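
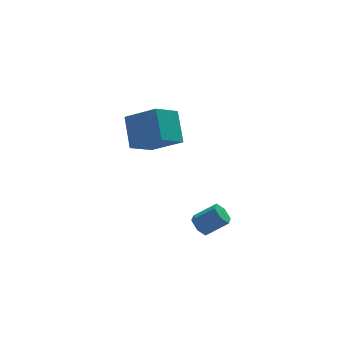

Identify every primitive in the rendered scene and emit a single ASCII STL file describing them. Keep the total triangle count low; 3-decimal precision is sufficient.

solid 
facet normal -0.632 0.554 -0.542
outer loop
vertex -2.261 0.838 0.832
vertex -2.089 2.237 2.06
vertex -0.983 1.444 -0.038
endloop
endfacet
facet normal -0.092 -0.748 -0.657
outer loop
vertex 0.249 0.363 1.02
vertex -2.261 0.838 0.832
vertex -0.983 1.444 -0.038
endloop
endfacet
facet normal -0.632 0.554 -0.542
outer loop
vertex -0.983 1.444 -0.038
vertex -2.089 2.237 2.06
vertex -0.811 2.843 1.191
endloop
endfacet
facet normal 0.770 0.365 -0.523
outer loop
vertex -0.811 2.843 1.191
vertex 0.249 0.363 1.02
vertex -0.983 1.444 -0.038
endloop
endfacet
facet normal -0.770 -0.365 0.524
outer loop
vertex -2.261 0.838 0.832
vertex -0.857 1.156 3.118
vertex -2.089 2.237 2.06
endloop
endfacet
facet normal -0.092 -0.748 -0.657
outer loop
vertex -1.029 -0.243 1.889
vertex -2.261 0.838 0.832
vertex 0.249 0.363 1.02
endloop
endfacet
facet normal -0.770 -0.365 0.524
outer loop
vertex -1.029 -0.243 1.889
vertex -0.857 1.156 3.118
vertex -2.261 0.838 0.832
endloop
endfacet
facet normal 0.092 0.748 0.657
outer loop
vertex -2.089 2.237 2.06
vertex -0.857 1.156 3.118
vertex -0.811 2.843 1.191
endloop
endfacet
facet normal 0.770 0.365 -0.524
outer loop
vertex 0.421 1.762 2.248
vertex 0.249 0.363 1.02
vertex -0.811 2.843 1.191
endloop
endfacet
facet normal 0.093 0.748 0.657
outer loop
vertex -0.811 2.843 1.191
vertex -0.857 1.156 3.118
vertex 0.421 1.762 2.248
endloop
endfacet
facet normal 0.632 -0.554 0.543
outer loop
vertex 0.421 1.762 2.248
vertex -1.029 -0.243 1.889
vertex 0.249 0.363 1.02
endloop
endfacet
facet normal 0.632 -0.554 0.542
outer loop
vertex -0.857 1.156 3.118
vertex -1.029 -0.243 1.889
vertex 0.421 1.762 2.248
endloop
endfacet
facet normal -0.761 0.211 -0.613
outer loop
vertex 1.12 -0.755 -4.934
vertex 0.703 -0.771 -4.422
vertex 0.997 -0.205 -4.592
endloop
endfacet
facet normal 0.621 0.509 -0.595
outer loop
vertex 1.12 -0.755 -4.934
vertex 0.997 -0.205 -4.592
vertex 2.193 -1.053 -4.069
endloop
endfacet
facet normal 0.621 0.509 -0.596
outer loop
vertex 2.193 -1.053 -4.069
vertex 0.997 -0.205 -4.592
vertex 2.07 -0.502 -3.727
endloop
endfacet
facet normal 0.761 -0.211 0.613
outer loop
vertex 2.193 -1.053 -4.069
vertex 2.07 -0.502 -3.727
vertex 1.777 -1.069 -3.558
endloop
endfacet
facet normal -0.761 0.211 -0.613
outer loop
vertex 0.997 -0.205 -4.592
vertex 0.703 -0.771 -4.422
vertex 0.58 -0.221 -4.08
endloop
endfacet
facet normal 0.148 0.977 0.151
outer loop
vertex 0.997 -0.205 -4.592
vertex 0.58 -0.221 -4.08
vertex 2.07 -0.502 -3.727
endloop
endfacet
facet normal 0.148 0.977 0.151
outer loop
vertex 2.07 -0.502 -3.727
vertex 0.58 -0.221 -4.08
vertex 1.653 -0.518 -3.215
endloop
endfacet
facet normal 0.761 -0.211 0.613
outer loop
vertex 2.07 -0.502 -3.727
vertex 1.653 -0.518 -3.215
vertex 1.777 -1.069 -3.558
endloop
endfacet
facet normal -0.761 0.211 -0.613
outer loop
vertex 0.58 -0.221 -4.08
vertex 0.703 -0.771 -4.422
vertex 0.287 -0.787 -3.911
endloop
endfacet
facet normal -0.473 0.468 0.747
outer loop
vertex 0.58 -0.221 -4.08
vertex 0.287 -0.787 -3.911
vertex 1.653 -0.518 -3.215
endloop
endfacet
facet normal -0.473 0.467 0.747
outer loop
vertex 1.653 -0.518 -3.215
vertex 0.287 -0.787 -3.911
vertex 1.36 -1.085 -3.046
endloop
endfacet
facet normal 0.761 -0.211 0.613
outer loop
vertex 1.653 -0.518 -3.215
vertex 1.36 -1.085 -3.046
vertex 1.777 -1.069 -3.558
endloop
endfacet
facet normal -0.761 0.211 -0.613
outer loop
vertex 0.287 -0.787 -3.911
vertex 0.703 -0.771 -4.422
vertex 0.41 -1.338 -4.253
endloop
endfacet
facet normal -0.622 -0.509 0.596
outer loop
vertex 0.287 -0.787 -3.911
vertex 0.41 -1.338 -4.253
vertex 1.36 -1.085 -3.046
endloop
endfacet
facet normal -0.621 -0.509 0.596
outer loop
vertex 1.36 -1.085 -3.046
vertex 0.41 -1.338 -4.253
vertex 1.483 -1.635 -3.388
endloop
endfacet
facet normal 0.761 -0.211 0.613
outer loop
vertex 1.36 -1.085 -3.046
vertex 1.483 -1.635 -3.388
vertex 1.777 -1.069 -3.558
endloop
endfacet
facet normal -0.761 0.211 -0.613
outer loop
vertex 0.41 -1.338 -4.253
vertex 0.703 -0.771 -4.422
vertex 0.827 -1.322 -4.765
endloop
endfacet
facet normal -0.148 -0.977 -0.151
outer loop
vertex 0.41 -1.338 -4.253
vertex 0.827 -1.322 -4.765
vertex 1.483 -1.635 -3.388
endloop
endfacet
facet normal -0.148 -0.977 -0.151
outer loop
vertex 1.483 -1.635 -3.388
vertex 0.827 -1.322 -4.765
vertex 1.9 -1.619 -3.9
endloop
endfacet
facet normal 0.761 -0.211 0.613
outer loop
vertex 1.483 -1.635 -3.388
vertex 1.9 -1.619 -3.9
vertex 1.777 -1.069 -3.558
endloop
endfacet
facet normal -0.761 0.211 -0.613
outer loop
vertex 0.827 -1.322 -4.765
vertex 0.703 -0.771 -4.422
vertex 1.12 -0.755 -4.934
endloop
endfacet
facet normal 0.473 -0.467 -0.747
outer loop
vertex 0.827 -1.322 -4.765
vertex 1.12 -0.755 -4.934
vertex 1.9 -1.619 -3.9
endloop
endfacet
facet normal 0.472 -0.468 -0.747
outer loop
vertex 1.9 -1.619 -3.9
vertex 1.12 -0.755 -4.934
vertex 2.193 -1.053 -4.069
endloop
endfacet
facet normal 0.761 -0.211 0.613
outer loop
vertex 1.9 -1.619 -3.9
vertex 2.193 -1.053 -4.069
vertex 1.777 -1.069 -3.558
endloop
endfacet

endsolid


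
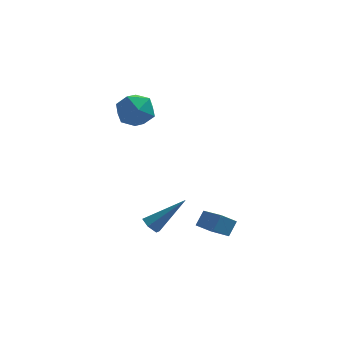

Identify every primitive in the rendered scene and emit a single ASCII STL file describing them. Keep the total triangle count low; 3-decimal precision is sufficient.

solid 
facet normal -0.785 -0.152 0.601
outer loop
vertex 0.067 -0.349 -2.725
vertex -0.643 0.926 -3.329
vertex -0.3 -0.839 -3.328
endloop
endfacet
facet normal 0.450 -0.807 0.382
outer loop
vertex 0.383 -0.706 -3.851
vertex 0.067 -0.349 -2.725
vertex -0.3 -0.839 -3.328
endloop
endfacet
facet normal -0.785 -0.152 0.600
outer loop
vertex -0.3 -0.839 -3.328
vertex -0.643 0.926 -3.329
vertex -1.01 0.436 -3.933
endloop
endfacet
facet normal -0.426 -0.571 -0.702
outer loop
vertex -1.01 0.436 -3.933
vertex 0.383 -0.706 -3.851
vertex -0.3 -0.839 -3.328
endloop
endfacet
facet normal 0.427 0.570 0.702
outer loop
vertex 0.067 -0.349 -2.725
vertex 0.04 1.059 -3.852
vertex -0.643 0.926 -3.329
endloop
endfacet
facet normal 0.449 -0.808 0.382
outer loop
vertex 0.75 -0.216 -3.247
vertex 0.067 -0.349 -2.725
vertex 0.383 -0.706 -3.851
endloop
endfacet
facet normal 0.426 0.570 0.702
outer loop
vertex 0.75 -0.216 -3.247
vertex 0.04 1.059 -3.852
vertex 0.067 -0.349 -2.725
endloop
endfacet
facet normal -0.450 0.807 -0.382
outer loop
vertex -0.643 0.926 -3.329
vertex 0.04 1.059 -3.852
vertex -1.01 0.436 -3.933
endloop
endfacet
facet normal -0.426 -0.570 -0.703
outer loop
vertex -0.327 0.569 -4.455
vertex 0.383 -0.706 -3.851
vertex -1.01 0.436 -3.933
endloop
endfacet
facet normal -0.449 0.807 -0.382
outer loop
vertex -1.01 0.436 -3.933
vertex 0.04 1.059 -3.852
vertex -0.327 0.569 -4.455
endloop
endfacet
facet normal 0.785 0.153 -0.601
outer loop
vertex -0.327 0.569 -4.455
vertex 0.75 -0.216 -3.247
vertex 0.383 -0.706 -3.851
endloop
endfacet
facet normal 0.785 0.152 -0.601
outer loop
vertex 0.04 1.059 -3.852
vertex 0.75 -0.216 -3.247
vertex -0.327 0.569 -4.455
endloop
endfacet
facet normal -0.508 0.559 0.655
outer loop
vertex -3.557 3.769 2.516
vertex -4.434 3.39 2.159
vertex -3.954 2.925 2.929
endloop
endfacet
facet normal 0.134 0.384 0.914
outer loop
vertex -3.557 3.769 2.516
vertex -3.954 2.925 2.929
vertex -2.95 2.985 2.757
endloop
endfacet
facet normal 0.628 0.628 0.461
outer loop
vertex -3.557 3.769 2.516
vertex -2.95 2.985 2.757
vertex -2.81 3.488 1.881
endloop
endfacet
facet normal 0.292 0.953 -0.079
outer loop
vertex -3.557 3.769 2.516
vertex -2.81 3.488 1.881
vertex -3.727 3.738 1.511
endloop
endfacet
facet normal -0.410 0.911 0.041
outer loop
vertex -3.557 3.769 2.516
vertex -3.727 3.738 1.511
vertex -4.434 3.39 2.159
endloop
endfacet
facet normal 0.179 -0.328 0.928
outer loop
vertex -2.95 2.985 2.757
vertex -3.954 2.925 2.929
vertex -3.453 2.122 2.549
endloop
endfacet
facet normal -0.860 -0.044 0.509
outer loop
vertex -3.954 2.925 2.929
vertex -4.434 3.39 2.159
vertex -4.37 2.372 2.179
endloop
endfacet
facet normal -0.701 0.525 -0.483
outer loop
vertex -4.434 3.39 2.159
vertex -3.727 3.738 1.511
vertex -4.23 2.875 1.303
endloop
endfacet
facet normal 0.435 0.592 -0.678
outer loop
vertex -3.727 3.738 1.511
vertex -2.81 3.488 1.881
vertex -3.226 2.935 1.131
endloop
endfacet
facet normal 0.979 0.065 0.194
outer loop
vertex -2.81 3.488 1.881
vertex -2.95 2.985 2.757
vertex -2.746 2.47 1.901
endloop
endfacet
facet normal -0.292 -0.953 0.079
outer loop
vertex -3.623 2.091 1.544
vertex -3.453 2.122 2.549
vertex -4.37 2.372 2.179
endloop
endfacet
facet normal -0.628 -0.628 -0.461
outer loop
vertex -3.623 2.091 1.544
vertex -4.37 2.372 2.179
vertex -4.23 2.875 1.303
endloop
endfacet
facet normal -0.134 -0.384 -0.914
outer loop
vertex -3.623 2.091 1.544
vertex -4.23 2.875 1.303
vertex -3.226 2.935 1.131
endloop
endfacet
facet normal 0.508 -0.559 -0.655
outer loop
vertex -3.623 2.091 1.544
vertex -3.226 2.935 1.131
vertex -2.746 2.47 1.901
endloop
endfacet
facet normal 0.410 -0.911 -0.041
outer loop
vertex -3.623 2.091 1.544
vertex -2.746 2.47 1.901
vertex -3.453 2.122 2.549
endloop
endfacet
facet normal -0.435 -0.592 0.678
outer loop
vertex -4.37 2.372 2.179
vertex -3.453 2.122 2.549
vertex -3.954 2.925 2.929
endloop
endfacet
facet normal -0.979 -0.065 -0.194
outer loop
vertex -4.23 2.875 1.303
vertex -4.37 2.372 2.179
vertex -4.434 3.39 2.159
endloop
endfacet
facet normal -0.179 0.328 -0.928
outer loop
vertex -3.226 2.935 1.131
vertex -4.23 2.875 1.303
vertex -3.727 3.738 1.511
endloop
endfacet
facet normal 0.860 0.044 -0.509
outer loop
vertex -2.746 2.47 1.901
vertex -3.226 2.935 1.131
vertex -2.81 3.488 1.881
endloop
endfacet
facet normal 0.701 -0.525 0.483
outer loop
vertex -3.453 2.122 2.549
vertex -2.746 2.47 1.901
vertex -2.95 2.985 2.757
endloop
endfacet
facet normal -0.728 -0.135 -0.673
outer loop
vertex -2.612 0.341 -4.212
vertex -2.987 0.359 -3.81
vertex -2.836 0.822 -4.066
endloop
endfacet
facet normal 0.699 0.485 -0.525
outer loop
vertex -2.612 0.341 -4.212
vertex -2.836 0.822 -4.066
vertex -1.453 0.641 -2.39
endloop
endfacet
facet normal -0.727 -0.135 -0.673
outer loop
vertex -2.836 0.822 -4.066
vertex -2.987 0.359 -3.81
vertex -3.211 0.839 -3.664
endloop
endfacet
facet normal 0.085 0.996 0.037
outer loop
vertex -2.836 0.822 -4.066
vertex -3.211 0.839 -3.664
vertex -1.453 0.641 -2.39
endloop
endfacet
facet normal -0.727 -0.134 -0.674
outer loop
vertex -3.211 0.839 -3.664
vertex -2.987 0.359 -3.81
vertex -3.362 0.376 -3.409
endloop
endfacet
facet normal -0.454 0.539 0.710
outer loop
vertex -3.211 0.839 -3.664
vertex -3.362 0.376 -3.409
vertex -1.453 0.641 -2.39
endloop
endfacet
facet normal -0.727 -0.134 -0.674
outer loop
vertex -3.362 0.376 -3.409
vertex -2.987 0.359 -3.81
vertex -3.138 -0.104 -3.555
endloop
endfacet
facet normal -0.379 -0.427 0.821
outer loop
vertex -3.362 0.376 -3.409
vertex -3.138 -0.104 -3.555
vertex -1.453 0.641 -2.39
endloop
endfacet
facet normal -0.728 -0.133 -0.673
outer loop
vertex -3.138 -0.104 -3.555
vertex -2.987 0.359 -3.81
vertex -2.763 -0.122 -3.957
endloop
endfacet
facet normal 0.234 -0.937 0.260
outer loop
vertex -3.138 -0.104 -3.555
vertex -2.763 -0.122 -3.957
vertex -1.453 0.641 -2.39
endloop
endfacet
facet normal -0.728 -0.133 -0.673
outer loop
vertex -2.763 -0.122 -3.957
vertex -2.987 0.359 -3.81
vertex -2.612 0.341 -4.212
endloop
endfacet
facet normal 0.774 -0.480 -0.413
outer loop
vertex -2.763 -0.122 -3.957
vertex -2.612 0.341 -4.212
vertex -1.453 0.641 -2.39
endloop
endfacet

endsolid


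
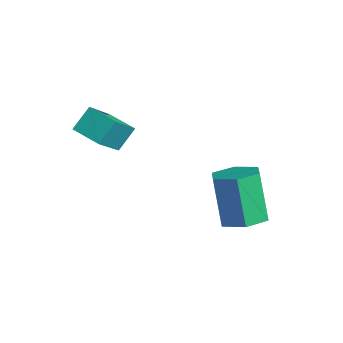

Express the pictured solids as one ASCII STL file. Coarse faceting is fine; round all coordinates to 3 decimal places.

solid 
facet normal -0.966 -0.210 0.148
outer loop
vertex -2.761 -0.881 1.987
vertex -3.292 0.428 0.379
vertex -2.687 -1.72 1.279
endloop
endfacet
facet normal 0.248 -0.612 0.751
outer loop
vertex -1.528 -1.468 1.101
vertex -2.761 -0.881 1.987
vertex -2.687 -1.72 1.279
endloop
endfacet
facet normal -0.966 -0.210 0.149
outer loop
vertex -2.687 -1.72 1.279
vertex -3.292 0.428 0.379
vertex -3.219 -0.411 -0.329
endloop
endfacet
facet normal 0.067 -0.763 -0.643
outer loop
vertex -3.219 -0.411 -0.329
vertex -1.528 -1.468 1.101
vertex -2.687 -1.72 1.279
endloop
endfacet
facet normal -0.067 0.763 0.643
outer loop
vertex -2.761 -0.881 1.987
vertex -2.133 0.68 0.201
vertex -3.292 0.428 0.379
endloop
endfacet
facet normal 0.248 -0.612 0.751
outer loop
vertex -1.601 -0.629 1.809
vertex -2.761 -0.881 1.987
vertex -1.528 -1.468 1.101
endloop
endfacet
facet normal -0.067 0.763 0.643
outer loop
vertex -1.601 -0.629 1.809
vertex -2.133 0.68 0.201
vertex -2.761 -0.881 1.987
endloop
endfacet
facet normal -0.248 0.612 -0.751
outer loop
vertex -3.292 0.428 0.379
vertex -2.133 0.68 0.201
vertex -3.219 -0.411 -0.329
endloop
endfacet
facet normal 0.067 -0.763 -0.643
outer loop
vertex -2.059 -0.159 -0.507
vertex -1.528 -1.468 1.101
vertex -3.219 -0.411 -0.329
endloop
endfacet
facet normal -0.248 0.612 -0.751
outer loop
vertex -3.219 -0.411 -0.329
vertex -2.133 0.68 0.201
vertex -2.059 -0.159 -0.507
endloop
endfacet
facet normal 0.966 0.209 -0.149
outer loop
vertex -2.059 -0.159 -0.507
vertex -1.601 -0.629 1.809
vertex -1.528 -1.468 1.101
endloop
endfacet
facet normal 0.966 0.210 -0.148
outer loop
vertex -2.133 0.68 0.201
vertex -1.601 -0.629 1.809
vertex -2.059 -0.159 -0.507
endloop
endfacet
facet normal 0.463 -0.200 -0.863
outer loop
vertex 2.572 1.86 -2.907
vertex 1.917 2.41 -3.386
vertex 2.738 2.817 -3.04
endloop
endfacet
facet normal 0.870 -0.083 0.487
outer loop
vertex 2.572 1.86 -2.907
vertex 2.738 2.817 -3.04
vertex 1.598 2.281 -1.094
endloop
endfacet
facet normal 0.870 -0.083 0.487
outer loop
vertex 1.598 2.281 -1.094
vertex 2.738 2.817 -3.04
vertex 1.764 3.238 -1.227
endloop
endfacet
facet normal -0.464 0.200 0.863
outer loop
vertex 1.598 2.281 -1.094
vertex 1.764 3.238 -1.227
vertex 0.943 2.83 -1.574
endloop
endfacet
facet normal 0.463 -0.201 -0.863
outer loop
vertex 2.738 2.817 -3.04
vertex 1.917 2.41 -3.386
vertex 2.083 3.366 -3.519
endloop
endfacet
facet normal 0.582 0.804 0.126
outer loop
vertex 2.738 2.817 -3.04
vertex 2.083 3.366 -3.519
vertex 1.764 3.238 -1.227
endloop
endfacet
facet normal 0.582 0.803 0.126
outer loop
vertex 1.764 3.238 -1.227
vertex 2.083 3.366 -3.519
vertex 1.11 3.787 -1.706
endloop
endfacet
facet normal -0.464 0.200 0.863
outer loop
vertex 1.764 3.238 -1.227
vertex 1.11 3.787 -1.706
vertex 0.943 2.83 -1.574
endloop
endfacet
facet normal 0.464 -0.201 -0.863
outer loop
vertex 2.083 3.366 -3.519
vertex 1.917 2.41 -3.386
vertex 1.262 2.959 -3.866
endloop
endfacet
facet normal -0.288 0.887 -0.360
outer loop
vertex 2.083 3.366 -3.519
vertex 1.262 2.959 -3.866
vertex 1.11 3.787 -1.706
endloop
endfacet
facet normal -0.287 0.887 -0.360
outer loop
vertex 1.11 3.787 -1.706
vertex 1.262 2.959 -3.866
vertex 0.288 3.38 -2.053
endloop
endfacet
facet normal -0.463 0.200 0.863
outer loop
vertex 1.11 3.787 -1.706
vertex 0.288 3.38 -2.053
vertex 0.943 2.83 -1.574
endloop
endfacet
facet normal 0.464 -0.200 -0.863
outer loop
vertex 1.262 2.959 -3.866
vertex 1.917 2.41 -3.386
vertex 1.096 2.002 -3.733
endloop
endfacet
facet normal -0.870 0.083 -0.487
outer loop
vertex 1.262 2.959 -3.866
vertex 1.096 2.002 -3.733
vertex 0.288 3.38 -2.053
endloop
endfacet
facet normal -0.870 0.083 -0.487
outer loop
vertex 0.288 3.38 -2.053
vertex 1.096 2.002 -3.733
vertex 0.122 2.423 -1.92
endloop
endfacet
facet normal -0.463 0.200 0.863
outer loop
vertex 0.288 3.38 -2.053
vertex 0.122 2.423 -1.92
vertex 0.943 2.83 -1.574
endloop
endfacet
facet normal 0.464 -0.200 -0.863
outer loop
vertex 1.096 2.002 -3.733
vertex 1.917 2.41 -3.386
vertex 1.75 1.453 -3.254
endloop
endfacet
facet normal -0.582 -0.803 -0.126
outer loop
vertex 1.096 2.002 -3.733
vertex 1.75 1.453 -3.254
vertex 0.122 2.423 -1.92
endloop
endfacet
facet normal -0.582 -0.804 -0.126
outer loop
vertex 0.122 2.423 -1.92
vertex 1.75 1.453 -3.254
vertex 0.777 1.874 -1.441
endloop
endfacet
facet normal -0.463 0.201 0.863
outer loop
vertex 0.122 2.423 -1.92
vertex 0.777 1.874 -1.441
vertex 0.943 2.83 -1.574
endloop
endfacet
facet normal 0.463 -0.200 -0.863
outer loop
vertex 1.75 1.453 -3.254
vertex 1.917 2.41 -3.386
vertex 2.572 1.86 -2.907
endloop
endfacet
facet normal 0.287 -0.887 0.360
outer loop
vertex 1.75 1.453 -3.254
vertex 2.572 1.86 -2.907
vertex 0.777 1.874 -1.441
endloop
endfacet
facet normal 0.288 -0.887 0.361
outer loop
vertex 0.777 1.874 -1.441
vertex 2.572 1.86 -2.907
vertex 1.598 2.281 -1.094
endloop
endfacet
facet normal -0.464 0.201 0.863
outer loop
vertex 0.777 1.874 -1.441
vertex 1.598 2.281 -1.094
vertex 0.943 2.83 -1.574
endloop
endfacet

endsolid


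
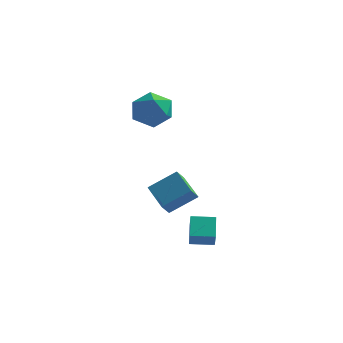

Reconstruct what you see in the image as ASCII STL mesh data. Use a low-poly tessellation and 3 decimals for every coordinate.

solid 
facet normal -0.672 0.627 0.395
outer loop
vertex -0.422 -0.892 -0.322
vertex -0.257 -0.339 -0.919
vertex -1.706 -1.62 -1.352
endloop
endfacet
facet normal -0.200 -0.665 0.719
outer loop
vertex -0.463 -2.781 -2.081
vertex -0.422 -0.892 -0.322
vertex -1.706 -1.62 -1.352
endloop
endfacet
facet normal -0.672 0.627 0.394
outer loop
vertex -1.706 -1.62 -1.352
vertex -0.257 -0.339 -0.919
vertex -1.541 -1.068 -1.949
endloop
endfacet
facet normal -0.714 -0.405 -0.572
outer loop
vertex -1.541 -1.068 -1.949
vertex -0.463 -2.781 -2.081
vertex -1.706 -1.62 -1.352
endloop
endfacet
facet normal 0.713 0.405 0.572
outer loop
vertex -0.422 -0.892 -0.322
vertex 0.986 -1.5 -1.648
vertex -0.257 -0.339 -0.919
endloop
endfacet
facet normal -0.199 -0.666 0.719
outer loop
vertex 0.821 -2.052 -1.051
vertex -0.422 -0.892 -0.322
vertex -0.463 -2.781 -2.081
endloop
endfacet
facet normal 0.713 0.405 0.572
outer loop
vertex 0.821 -2.052 -1.051
vertex 0.986 -1.5 -1.648
vertex -0.422 -0.892 -0.322
endloop
endfacet
facet normal 0.199 0.665 -0.719
outer loop
vertex -0.257 -0.339 -0.919
vertex 0.986 -1.5 -1.648
vertex -1.541 -1.068 -1.949
endloop
endfacet
facet normal -0.713 -0.405 -0.572
outer loop
vertex -0.298 -2.228 -2.678
vertex -0.463 -2.781 -2.081
vertex -1.541 -1.068 -1.949
endloop
endfacet
facet normal 0.199 0.666 -0.719
outer loop
vertex -1.541 -1.068 -1.949
vertex 0.986 -1.5 -1.648
vertex -0.298 -2.228 -2.678
endloop
endfacet
facet normal 0.672 -0.626 -0.395
outer loop
vertex -0.298 -2.228 -2.678
vertex 0.821 -2.052 -1.051
vertex -0.463 -2.781 -2.081
endloop
endfacet
facet normal 0.672 -0.627 -0.394
outer loop
vertex 0.986 -1.5 -1.648
vertex 0.821 -2.052 -1.051
vertex -0.298 -2.228 -2.678
endloop
endfacet
facet normal -0.458 0.761 0.460
outer loop
vertex -3.732 1.847 3.094
vertex -2.953 1.728 4.066
vertex -2.654 2.483 3.115
endloop
endfacet
facet normal -0.489 0.836 -0.248
outer loop
vertex -3.732 1.847 3.094
vertex -2.654 2.483 3.115
vertex -3.041 1.942 2.055
endloop
endfacet
facet normal -0.815 0.261 -0.518
outer loop
vertex -3.732 1.847 3.094
vertex -3.041 1.942 2.055
vertex -3.579 0.852 2.352
endloop
endfacet
facet normal -0.985 -0.170 0.025
outer loop
vertex -3.732 1.847 3.094
vertex -3.579 0.852 2.352
vertex -3.524 0.719 3.595
endloop
endfacet
facet normal -0.764 0.139 0.630
outer loop
vertex -3.732 1.847 3.094
vertex -3.524 0.719 3.595
vertex -2.953 1.728 4.066
endloop
endfacet
facet normal 0.179 0.848 -0.498
outer loop
vertex -3.041 1.942 2.055
vertex -2.654 2.483 3.115
vertex -1.836 1.881 2.385
endloop
endfacet
facet normal 0.230 0.726 0.648
outer loop
vertex -2.654 2.483 3.115
vertex -2.953 1.728 4.066
vertex -1.781 1.748 3.628
endloop
endfacet
facet normal -0.267 -0.280 0.922
outer loop
vertex -2.953 1.728 4.066
vertex -3.524 0.719 3.595
vertex -2.319 0.658 3.925
endloop
endfacet
facet normal -0.624 -0.780 -0.056
outer loop
vertex -3.524 0.719 3.595
vertex -3.579 0.852 2.352
vertex -2.706 0.117 2.865
endloop
endfacet
facet normal -0.348 -0.083 -0.934
outer loop
vertex -3.579 0.852 2.352
vertex -3.041 1.942 2.055
vertex -2.407 0.872 1.914
endloop
endfacet
facet normal 0.985 0.170 -0.025
outer loop
vertex -1.628 0.753 2.886
vertex -1.836 1.881 2.385
vertex -1.781 1.748 3.628
endloop
endfacet
facet normal 0.815 -0.261 0.518
outer loop
vertex -1.628 0.753 2.886
vertex -1.781 1.748 3.628
vertex -2.319 0.658 3.925
endloop
endfacet
facet normal 0.489 -0.836 0.248
outer loop
vertex -1.628 0.753 2.886
vertex -2.319 0.658 3.925
vertex -2.706 0.117 2.865
endloop
endfacet
facet normal 0.458 -0.761 -0.460
outer loop
vertex -1.628 0.753 2.886
vertex -2.706 0.117 2.865
vertex -2.407 0.872 1.914
endloop
endfacet
facet normal 0.764 -0.139 -0.630
outer loop
vertex -1.628 0.753 2.886
vertex -2.407 0.872 1.914
vertex -1.836 1.881 2.385
endloop
endfacet
facet normal 0.624 0.780 0.056
outer loop
vertex -1.781 1.748 3.628
vertex -1.836 1.881 2.385
vertex -2.654 2.483 3.115
endloop
endfacet
facet normal 0.348 0.083 0.934
outer loop
vertex -2.319 0.658 3.925
vertex -1.781 1.748 3.628
vertex -2.953 1.728 4.066
endloop
endfacet
facet normal -0.179 -0.848 0.498
outer loop
vertex -2.706 0.117 2.865
vertex -2.319 0.658 3.925
vertex -3.524 0.719 3.595
endloop
endfacet
facet normal -0.230 -0.726 -0.648
outer loop
vertex -2.407 0.872 1.914
vertex -2.706 0.117 2.865
vertex -3.579 0.852 2.352
endloop
endfacet
facet normal 0.267 0.280 -0.922
outer loop
vertex -1.836 1.881 2.385
vertex -2.407 0.872 1.914
vertex -3.041 1.942 2.055
endloop
endfacet
facet normal -0.928 -0.370 0.043
outer loop
vertex 1.286 -3.414 -3.555
vertex 0.881 -2.298 -2.706
vertex 1.041 -2.892 -4.359
endloop
endfacet
facet normal 0.278 -0.765 -0.581
outer loop
vertex 2.219 -2.422 -4.414
vertex 1.286 -3.414 -3.555
vertex 1.041 -2.892 -4.359
endloop
endfacet
facet normal -0.928 -0.370 0.043
outer loop
vertex 1.041 -2.892 -4.359
vertex 0.881 -2.298 -2.706
vertex 0.635 -1.775 -3.511
endloop
endfacet
facet normal -0.248 0.527 -0.813
outer loop
vertex 0.635 -1.775 -3.511
vertex 2.219 -2.422 -4.414
vertex 1.041 -2.892 -4.359
endloop
endfacet
facet normal 0.248 -0.528 0.812
outer loop
vertex 1.286 -3.414 -3.555
vertex 2.059 -1.828 -2.761
vertex 0.881 -2.298 -2.706
endloop
endfacet
facet normal 0.278 -0.765 -0.582
outer loop
vertex 2.465 -2.945 -3.609
vertex 1.286 -3.414 -3.555
vertex 2.219 -2.422 -4.414
endloop
endfacet
facet normal 0.247 -0.527 0.813
outer loop
vertex 2.465 -2.945 -3.609
vertex 2.059 -1.828 -2.761
vertex 1.286 -3.414 -3.555
endloop
endfacet
facet normal -0.278 0.765 0.582
outer loop
vertex 0.881 -2.298 -2.706
vertex 2.059 -1.828 -2.761
vertex 0.635 -1.775 -3.511
endloop
endfacet
facet normal -0.247 0.528 -0.812
outer loop
vertex 1.814 -1.306 -3.565
vertex 2.219 -2.422 -4.414
vertex 0.635 -1.775 -3.511
endloop
endfacet
facet normal -0.278 0.765 0.581
outer loop
vertex 0.635 -1.775 -3.511
vertex 2.059 -1.828 -2.761
vertex 1.814 -1.306 -3.565
endloop
endfacet
facet normal 0.928 0.370 -0.043
outer loop
vertex 1.814 -1.306 -3.565
vertex 2.465 -2.945 -3.609
vertex 2.219 -2.422 -4.414
endloop
endfacet
facet normal 0.928 0.370 -0.043
outer loop
vertex 2.059 -1.828 -2.761
vertex 2.465 -2.945 -3.609
vertex 1.814 -1.306 -3.565
endloop
endfacet

endsolid


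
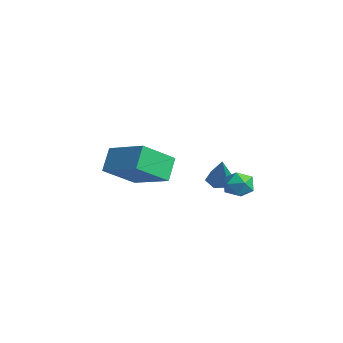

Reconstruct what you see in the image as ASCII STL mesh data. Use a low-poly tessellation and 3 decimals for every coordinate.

solid 
facet normal -0.785 0.608 -0.122
outer loop
vertex -1.636 3.742 -3.766
vertex -2.11 3.108 -3.874
vertex -1.997 3.401 -3.14
endloop
endfacet
facet normal -0.302 0.899 0.316
outer loop
vertex -1.636 3.742 -3.766
vertex -1.997 3.401 -3.14
vertex -1.235 3.637 -3.083
endloop
endfacet
facet normal 0.316 0.948 -0.040
outer loop
vertex -1.636 3.742 -3.766
vertex -1.235 3.637 -3.083
vertex -0.878 3.489 -3.782
endloop
endfacet
facet normal 0.214 0.686 -0.695
outer loop
vertex -1.636 3.742 -3.766
vertex -0.878 3.489 -3.782
vertex -1.418 3.162 -4.271
endloop
endfacet
facet normal -0.465 0.475 -0.747
outer loop
vertex -1.636 3.742 -3.766
vertex -1.418 3.162 -4.271
vertex -2.11 3.108 -3.874
endloop
endfacet
facet normal -0.206 0.456 0.866
outer loop
vertex -1.235 3.637 -3.083
vertex -1.997 3.401 -3.14
vertex -1.462 2.938 -2.769
endloop
endfacet
facet normal -0.987 -0.017 0.159
outer loop
vertex -1.997 3.401 -3.14
vertex -2.11 3.108 -3.874
vertex -2.002 2.611 -3.258
endloop
endfacet
facet normal -0.471 -0.230 -0.852
outer loop
vertex -2.11 3.108 -3.874
vertex -1.418 3.162 -4.271
vertex -1.645 2.463 -3.957
endloop
endfacet
facet normal 0.629 0.111 -0.769
outer loop
vertex -1.418 3.162 -4.271
vertex -0.878 3.489 -3.782
vertex -0.883 2.699 -3.9
endloop
endfacet
facet normal 0.793 0.534 0.292
outer loop
vertex -0.878 3.489 -3.782
vertex -1.235 3.637 -3.083
vertex -0.77 2.992 -3.166
endloop
endfacet
facet normal -0.214 -0.686 0.695
outer loop
vertex -1.244 2.358 -3.274
vertex -1.462 2.938 -2.769
vertex -2.002 2.611 -3.258
endloop
endfacet
facet normal -0.316 -0.948 0.040
outer loop
vertex -1.244 2.358 -3.274
vertex -2.002 2.611 -3.258
vertex -1.645 2.463 -3.957
endloop
endfacet
facet normal 0.302 -0.899 -0.316
outer loop
vertex -1.244 2.358 -3.274
vertex -1.645 2.463 -3.957
vertex -0.883 2.699 -3.9
endloop
endfacet
facet normal 0.785 -0.608 0.122
outer loop
vertex -1.244 2.358 -3.274
vertex -0.883 2.699 -3.9
vertex -0.77 2.992 -3.166
endloop
endfacet
facet normal 0.465 -0.475 0.747
outer loop
vertex -1.244 2.358 -3.274
vertex -0.77 2.992 -3.166
vertex -1.462 2.938 -2.769
endloop
endfacet
facet normal -0.629 -0.111 0.769
outer loop
vertex -2.002 2.611 -3.258
vertex -1.462 2.938 -2.769
vertex -1.997 3.401 -3.14
endloop
endfacet
facet normal -0.793 -0.534 -0.292
outer loop
vertex -1.645 2.463 -3.957
vertex -2.002 2.611 -3.258
vertex -2.11 3.108 -3.874
endloop
endfacet
facet normal 0.206 -0.456 -0.866
outer loop
vertex -0.883 2.699 -3.9
vertex -1.645 2.463 -3.957
vertex -1.418 3.162 -4.271
endloop
endfacet
facet normal 0.987 0.017 -0.159
outer loop
vertex -0.77 2.992 -3.166
vertex -0.883 2.699 -3.9
vertex -0.878 3.489 -3.782
endloop
endfacet
facet normal 0.471 0.230 0.852
outer loop
vertex -1.462 2.938 -2.769
vertex -0.77 2.992 -3.166
vertex -1.235 3.637 -3.083
endloop
endfacet
facet normal -0.477 0.193 -0.857
outer loop
vertex -2.799 3.307 -4.296
vertex -3.384 3.162 -4.003
vertex -3.15 3.79 -3.992
endloop
endfacet
facet normal 0.819 0.573 0.036
outer loop
vertex -2.799 3.307 -4.296
vertex -3.15 3.79 -3.992
vertex -2.536 2.818 -2.477
endloop
endfacet
facet normal -0.477 0.193 -0.857
outer loop
vertex -3.15 3.79 -3.992
vertex -3.384 3.162 -4.003
vertex -3.735 3.645 -3.699
endloop
endfacet
facet normal 0.052 0.850 0.524
outer loop
vertex -3.15 3.79 -3.992
vertex -3.735 3.645 -3.699
vertex -2.536 2.818 -2.477
endloop
endfacet
facet normal -0.476 0.194 -0.858
outer loop
vertex -3.735 3.645 -3.699
vertex -3.384 3.162 -4.003
vertex -3.969 3.018 -3.711
endloop
endfacet
facet normal -0.619 0.217 0.755
outer loop
vertex -3.735 3.645 -3.699
vertex -3.969 3.018 -3.711
vertex -2.536 2.818 -2.477
endloop
endfacet
facet normal -0.476 0.195 -0.858
outer loop
vertex -3.969 3.018 -3.711
vertex -3.384 3.162 -4.003
vertex -3.619 2.535 -4.015
endloop
endfacet
facet normal -0.524 -0.692 0.496
outer loop
vertex -3.969 3.018 -3.711
vertex -3.619 2.535 -4.015
vertex -2.536 2.818 -2.477
endloop
endfacet
facet normal -0.475 0.195 -0.858
outer loop
vertex -3.619 2.535 -4.015
vertex -3.384 3.162 -4.003
vertex -3.033 2.679 -4.307
endloop
endfacet
facet normal 0.242 -0.970 0.008
outer loop
vertex -3.619 2.535 -4.015
vertex -3.033 2.679 -4.307
vertex -2.536 2.818 -2.477
endloop
endfacet
facet normal -0.477 0.193 -0.857
outer loop
vertex -3.033 2.679 -4.307
vertex -3.384 3.162 -4.003
vertex -2.799 3.307 -4.296
endloop
endfacet
facet normal 0.915 -0.337 -0.223
outer loop
vertex -3.033 2.679 -4.307
vertex -2.799 3.307 -4.296
vertex -2.536 2.818 -2.477
endloop
endfacet
facet normal -0.459 0.472 0.753
outer loop
vertex -2.153 -2.871 -0.433
vertex -0.279 -2.18 0.278
vertex -2.322 -1.282 -1.532
endloop
endfacet
facet normal -0.884 -0.326 -0.335
outer loop
vertex -1.721 -1.9 -2.518
vertex -2.153 -2.871 -0.433
vertex -2.322 -1.282 -1.532
endloop
endfacet
facet normal -0.459 0.472 0.753
outer loop
vertex -2.322 -1.282 -1.532
vertex -0.279 -2.18 0.278
vertex -0.448 -0.591 -0.822
endloop
endfacet
facet normal -0.087 0.819 -0.567
outer loop
vertex -0.448 -0.591 -0.822
vertex -1.721 -1.9 -2.518
vertex -2.322 -1.282 -1.532
endloop
endfacet
facet normal 0.087 -0.819 0.567
outer loop
vertex -2.153 -2.871 -0.433
vertex 0.322 -2.798 -0.708
vertex -0.279 -2.18 0.278
endloop
endfacet
facet normal -0.884 -0.326 -0.335
outer loop
vertex -1.552 -3.489 -1.418
vertex -2.153 -2.871 -0.433
vertex -1.721 -1.9 -2.518
endloop
endfacet
facet normal 0.087 -0.819 0.567
outer loop
vertex -1.552 -3.489 -1.418
vertex 0.322 -2.798 -0.708
vertex -2.153 -2.871 -0.433
endloop
endfacet
facet normal 0.884 0.326 0.335
outer loop
vertex -0.279 -2.18 0.278
vertex 0.322 -2.798 -0.708
vertex -0.448 -0.591 -0.822
endloop
endfacet
facet normal -0.087 0.819 -0.567
outer loop
vertex 0.153 -1.209 -1.807
vertex -1.721 -1.9 -2.518
vertex -0.448 -0.591 -0.822
endloop
endfacet
facet normal 0.884 0.326 0.335
outer loop
vertex -0.448 -0.591 -0.822
vertex 0.322 -2.798 -0.708
vertex 0.153 -1.209 -1.807
endloop
endfacet
facet normal 0.459 -0.472 -0.752
outer loop
vertex 0.153 -1.209 -1.807
vertex -1.552 -3.489 -1.418
vertex -1.721 -1.9 -2.518
endloop
endfacet
facet normal 0.459 -0.472 -0.753
outer loop
vertex 0.322 -2.798 -0.708
vertex -1.552 -3.489 -1.418
vertex 0.153 -1.209 -1.807
endloop
endfacet

endsolid


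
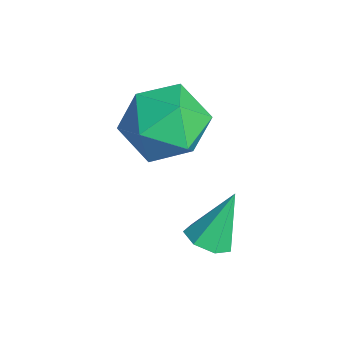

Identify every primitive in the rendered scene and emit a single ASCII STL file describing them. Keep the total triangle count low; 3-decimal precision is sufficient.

solid 
facet normal 0.161 -0.481 -0.862
outer loop
vertex -0.639 1.995 -4.318
vertex -0.932 2.427 -4.614
vertex -0.347 2.392 -4.485
endloop
endfacet
facet normal 0.707 -0.240 0.666
outer loop
vertex -0.639 1.995 -4.318
vertex -0.347 2.392 -4.485
vertex -1.168 3.133 -3.346
endloop
endfacet
facet normal 0.161 -0.480 -0.862
outer loop
vertex -0.347 2.392 -4.485
vertex -0.932 2.427 -4.614
vertex -0.495 2.816 -4.749
endloop
endfacet
facet normal 0.832 0.472 0.292
outer loop
vertex -0.347 2.392 -4.485
vertex -0.495 2.816 -4.749
vertex -1.168 3.133 -3.346
endloop
endfacet
facet normal 0.161 -0.480 -0.862
outer loop
vertex -0.495 2.816 -4.749
vertex -0.932 2.427 -4.614
vertex -0.972 2.947 -4.911
endloop
endfacet
facet normal 0.288 0.954 -0.077
outer loop
vertex -0.495 2.816 -4.749
vertex -0.972 2.947 -4.911
vertex -1.168 3.133 -3.346
endloop
endfacet
facet normal 0.160 -0.480 -0.862
outer loop
vertex -0.972 2.947 -4.911
vertex -0.932 2.427 -4.614
vertex -1.419 2.687 -4.849
endloop
endfacet
facet normal -0.513 0.843 -0.164
outer loop
vertex -0.972 2.947 -4.911
vertex -1.419 2.687 -4.849
vertex -1.168 3.133 -3.346
endloop
endfacet
facet normal 0.160 -0.480 -0.863
outer loop
vertex -1.419 2.687 -4.849
vertex -0.932 2.427 -4.614
vertex -1.499 2.231 -4.61
endloop
endfacet
facet normal -0.971 0.221 0.097
outer loop
vertex -1.419 2.687 -4.849
vertex -1.499 2.231 -4.61
vertex -1.168 3.133 -3.346
endloop
endfacet
facet normal 0.160 -0.480 -0.862
outer loop
vertex -1.499 2.231 -4.61
vertex -0.932 2.427 -4.614
vertex -1.152 1.923 -4.374
endloop
endfacet
facet normal -0.739 -0.442 0.509
outer loop
vertex -1.499 2.231 -4.61
vertex -1.152 1.923 -4.374
vertex -1.168 3.133 -3.346
endloop
endfacet
facet normal 0.162 -0.481 -0.862
outer loop
vertex -1.152 1.923 -4.374
vertex -0.932 2.427 -4.614
vertex -0.639 1.995 -4.318
endloop
endfacet
facet normal 0.008 -0.647 0.762
outer loop
vertex -1.152 1.923 -4.374
vertex -0.639 1.995 -4.318
vertex -1.168 3.133 -3.346
endloop
endfacet
facet normal -0.890 0.447 0.087
outer loop
vertex -3.579 2.852 -2.583
vertex -4.023 1.889 -2.176
vertex -3.571 2.651 -1.466
endloop
endfacet
facet normal -0.360 0.918 0.168
outer loop
vertex -3.579 2.852 -2.583
vertex -3.571 2.651 -1.466
vertex -2.657 3.101 -1.969
endloop
endfacet
facet normal 0.038 0.905 -0.425
outer loop
vertex -3.579 2.852 -2.583
vertex -2.657 3.101 -1.969
vertex -2.545 2.617 -2.99
endloop
endfacet
facet normal -0.246 0.426 -0.871
outer loop
vertex -3.579 2.852 -2.583
vertex -2.545 2.617 -2.99
vertex -3.389 1.868 -3.118
endloop
endfacet
facet normal -0.820 0.143 -0.555
outer loop
vertex -3.579 2.852 -2.583
vertex -3.389 1.868 -3.118
vertex -4.023 1.889 -2.176
endloop
endfacet
facet normal 0.047 0.700 0.712
outer loop
vertex -2.657 3.101 -1.969
vertex -3.571 2.651 -1.466
vertex -2.531 2.292 -1.182
endloop
endfacet
facet normal -0.811 -0.061 0.582
outer loop
vertex -3.571 2.651 -1.466
vertex -4.023 1.889 -2.176
vertex -3.375 1.543 -1.31
endloop
endfacet
facet normal -0.697 -0.553 -0.457
outer loop
vertex -4.023 1.889 -2.176
vertex -3.389 1.868 -3.118
vertex -3.263 1.059 -2.331
endloop
endfacet
facet normal 0.231 -0.095 -0.968
outer loop
vertex -3.389 1.868 -3.118
vertex -2.545 2.617 -2.99
vertex -2.349 1.509 -2.834
endloop
endfacet
facet normal 0.692 0.679 -0.246
outer loop
vertex -2.545 2.617 -2.99
vertex -2.657 3.101 -1.969
vertex -1.897 2.271 -2.124
endloop
endfacet
facet normal 0.246 -0.426 0.871
outer loop
vertex -2.341 1.308 -1.717
vertex -2.531 2.292 -1.182
vertex -3.375 1.543 -1.31
endloop
endfacet
facet normal -0.038 -0.905 0.425
outer loop
vertex -2.341 1.308 -1.717
vertex -3.375 1.543 -1.31
vertex -3.263 1.059 -2.331
endloop
endfacet
facet normal 0.360 -0.918 -0.168
outer loop
vertex -2.341 1.308 -1.717
vertex -3.263 1.059 -2.331
vertex -2.349 1.509 -2.834
endloop
endfacet
facet normal 0.890 -0.447 -0.087
outer loop
vertex -2.341 1.308 -1.717
vertex -2.349 1.509 -2.834
vertex -1.897 2.271 -2.124
endloop
endfacet
facet normal 0.820 -0.143 0.555
outer loop
vertex -2.341 1.308 -1.717
vertex -1.897 2.271 -2.124
vertex -2.531 2.292 -1.182
endloop
endfacet
facet normal -0.231 0.095 0.968
outer loop
vertex -3.375 1.543 -1.31
vertex -2.531 2.292 -1.182
vertex -3.571 2.651 -1.466
endloop
endfacet
facet normal -0.692 -0.679 0.246
outer loop
vertex -3.263 1.059 -2.331
vertex -3.375 1.543 -1.31
vertex -4.023 1.889 -2.176
endloop
endfacet
facet normal -0.047 -0.700 -0.712
outer loop
vertex -2.349 1.509 -2.834
vertex -3.263 1.059 -2.331
vertex -3.389 1.868 -3.118
endloop
endfacet
facet normal 0.811 0.061 -0.582
outer loop
vertex -1.897 2.271 -2.124
vertex -2.349 1.509 -2.834
vertex -2.545 2.617 -2.99
endloop
endfacet
facet normal 0.697 0.553 0.457
outer loop
vertex -2.531 2.292 -1.182
vertex -1.897 2.271 -2.124
vertex -2.657 3.101 -1.969
endloop
endfacet

endsolid


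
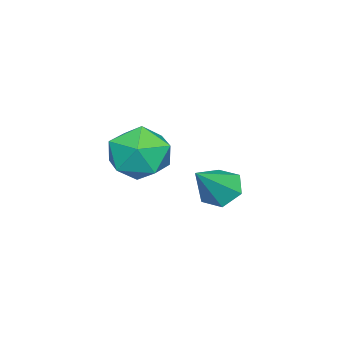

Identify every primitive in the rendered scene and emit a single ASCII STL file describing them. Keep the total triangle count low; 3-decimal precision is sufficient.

solid 
facet normal -0.705 0.191 -0.683
outer loop
vertex -2.62 2.844 -0.539
vertex -3.219 2.529 -0.008
vertex -3.018 3.365 0.018
endloop
endfacet
facet normal 0.760 0.647 -0.062
outer loop
vertex -2.62 2.844 -0.539
vertex -3.018 3.365 0.018
vertex -1.901 2.171 1.268
endloop
endfacet
facet normal -0.705 0.191 -0.683
outer loop
vertex -3.018 3.365 0.018
vertex -3.219 2.529 -0.008
vertex -3.617 3.05 0.549
endloop
endfacet
facet normal 0.139 0.775 0.616
outer loop
vertex -3.018 3.365 0.018
vertex -3.617 3.05 0.549
vertex -1.901 2.171 1.268
endloop
endfacet
facet normal -0.705 0.192 -0.683
outer loop
vertex -3.617 3.05 0.549
vertex -3.219 2.529 -0.008
vertex -3.819 2.214 0.523
endloop
endfacet
facet normal -0.360 0.058 0.931
outer loop
vertex -3.617 3.05 0.549
vertex -3.819 2.214 0.523
vertex -1.901 2.171 1.268
endloop
endfacet
facet normal -0.705 0.192 -0.683
outer loop
vertex -3.819 2.214 0.523
vertex -3.219 2.529 -0.008
vertex -3.421 1.693 -0.035
endloop
endfacet
facet normal -0.238 -0.789 0.567
outer loop
vertex -3.819 2.214 0.523
vertex -3.421 1.693 -0.035
vertex -1.901 2.171 1.268
endloop
endfacet
facet normal -0.705 0.192 -0.683
outer loop
vertex -3.421 1.693 -0.035
vertex -3.219 2.529 -0.008
vertex -2.822 2.008 -0.565
endloop
endfacet
facet normal 0.384 -0.917 -0.111
outer loop
vertex -3.421 1.693 -0.035
vertex -2.822 2.008 -0.565
vertex -1.901 2.171 1.268
endloop
endfacet
facet normal -0.706 0.192 -0.682
outer loop
vertex -2.822 2.008 -0.565
vertex -3.219 2.529 -0.008
vertex -2.62 2.844 -0.539
endloop
endfacet
facet normal 0.883 -0.200 -0.426
outer loop
vertex -2.822 2.008 -0.565
vertex -2.62 2.844 -0.539
vertex -1.901 2.171 1.268
endloop
endfacet
facet normal -0.475 0.493 0.729
outer loop
vertex -0.489 1.627 3.5
vertex 0.38 1.343 4.259
vertex 0.448 2.346 3.625
endloop
endfacet
facet normal -0.614 0.784 0.092
outer loop
vertex -0.489 1.627 3.5
vertex 0.448 2.346 3.625
vertex 0.007 2.128 2.544
endloop
endfacet
facet normal -0.904 0.281 -0.322
outer loop
vertex -0.489 1.627 3.5
vertex 0.007 2.128 2.544
vertex -0.333 0.991 2.508
endloop
endfacet
facet normal -0.945 -0.322 0.058
outer loop
vertex -0.489 1.627 3.5
vertex -0.333 0.991 2.508
vertex -0.103 0.506 3.568
endloop
endfacet
facet normal -0.680 -0.191 0.707
outer loop
vertex -0.489 1.627 3.5
vertex -0.103 0.506 3.568
vertex 0.38 1.343 4.259
endloop
endfacet
facet normal 0.007 0.980 -0.200
outer loop
vertex 0.007 2.128 2.544
vertex 0.448 2.346 3.625
vertex 1.183 2.154 2.712
endloop
endfacet
facet normal 0.231 0.509 0.830
outer loop
vertex 0.448 2.346 3.625
vertex 0.38 1.343 4.259
vertex 1.413 1.669 3.772
endloop
endfacet
facet normal -0.100 -0.598 0.795
outer loop
vertex 0.38 1.343 4.259
vertex -0.103 0.506 3.568
vertex 1.073 0.532 3.736
endloop
endfacet
facet normal -0.529 -0.809 -0.256
outer loop
vertex -0.103 0.506 3.568
vertex -0.333 0.991 2.508
vertex 0.632 0.314 2.655
endloop
endfacet
facet normal -0.463 0.166 -0.871
outer loop
vertex -0.333 0.991 2.508
vertex 0.007 2.128 2.544
vertex 0.7 1.317 2.021
endloop
endfacet
facet normal 0.945 0.322 -0.058
outer loop
vertex 1.569 1.033 2.78
vertex 1.183 2.154 2.712
vertex 1.413 1.669 3.772
endloop
endfacet
facet normal 0.904 -0.281 0.322
outer loop
vertex 1.569 1.033 2.78
vertex 1.413 1.669 3.772
vertex 1.073 0.532 3.736
endloop
endfacet
facet normal 0.614 -0.784 -0.092
outer loop
vertex 1.569 1.033 2.78
vertex 1.073 0.532 3.736
vertex 0.632 0.314 2.655
endloop
endfacet
facet normal 0.475 -0.493 -0.729
outer loop
vertex 1.569 1.033 2.78
vertex 0.632 0.314 2.655
vertex 0.7 1.317 2.021
endloop
endfacet
facet normal 0.680 0.191 -0.707
outer loop
vertex 1.569 1.033 2.78
vertex 0.7 1.317 2.021
vertex 1.183 2.154 2.712
endloop
endfacet
facet normal 0.529 0.809 0.256
outer loop
vertex 1.413 1.669 3.772
vertex 1.183 2.154 2.712
vertex 0.448 2.346 3.625
endloop
endfacet
facet normal 0.463 -0.166 0.871
outer loop
vertex 1.073 0.532 3.736
vertex 1.413 1.669 3.772
vertex 0.38 1.343 4.259
endloop
endfacet
facet normal -0.007 -0.980 0.200
outer loop
vertex 0.632 0.314 2.655
vertex 1.073 0.532 3.736
vertex -0.103 0.506 3.568
endloop
endfacet
facet normal -0.231 -0.509 -0.830
outer loop
vertex 0.7 1.317 2.021
vertex 0.632 0.314 2.655
vertex -0.333 0.991 2.508
endloop
endfacet
facet normal 0.100 0.598 -0.795
outer loop
vertex 1.183 2.154 2.712
vertex 0.7 1.317 2.021
vertex 0.007 2.128 2.544
endloop
endfacet

endsolid


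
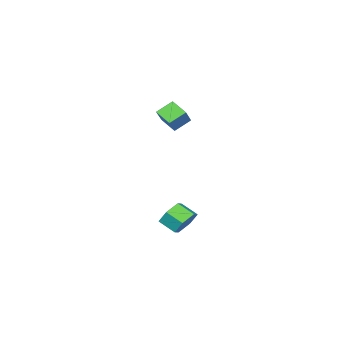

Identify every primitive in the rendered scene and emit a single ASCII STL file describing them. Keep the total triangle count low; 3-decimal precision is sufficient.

solid 
facet normal -0.679 -0.337 -0.652
outer loop
vertex 1.199 -1.82 4.088
vertex 1.269 -0.697 3.435
vertex 2.15 -2.308 3.349
endloop
endfacet
facet normal -0.053 -0.864 0.501
outer loop
vertex 3.251 -1.763 4.405
vertex 1.199 -1.82 4.088
vertex 2.15 -2.308 3.349
endloop
endfacet
facet normal -0.680 -0.337 -0.652
outer loop
vertex 2.15 -2.308 3.349
vertex 1.269 -0.697 3.435
vertex 2.22 -1.186 2.696
endloop
endfacet
facet normal 0.732 -0.376 -0.568
outer loop
vertex 2.22 -1.186 2.696
vertex 3.251 -1.763 4.405
vertex 2.15 -2.308 3.349
endloop
endfacet
facet normal -0.732 0.376 0.569
outer loop
vertex 1.199 -1.82 4.088
vertex 2.37 -0.152 4.491
vertex 1.269 -0.697 3.435
endloop
endfacet
facet normal -0.054 -0.863 0.502
outer loop
vertex 2.3 -1.274 5.144
vertex 1.199 -1.82 4.088
vertex 3.251 -1.763 4.405
endloop
endfacet
facet normal -0.732 0.376 0.568
outer loop
vertex 2.3 -1.274 5.144
vertex 2.37 -0.152 4.491
vertex 1.199 -1.82 4.088
endloop
endfacet
facet normal 0.054 0.863 -0.502
outer loop
vertex 1.269 -0.697 3.435
vertex 2.37 -0.152 4.491
vertex 2.22 -1.186 2.696
endloop
endfacet
facet normal 0.732 -0.376 -0.568
outer loop
vertex 3.321 -0.64 3.752
vertex 3.251 -1.763 4.405
vertex 2.22 -1.186 2.696
endloop
endfacet
facet normal 0.053 0.863 -0.502
outer loop
vertex 2.22 -1.186 2.696
vertex 2.37 -0.152 4.491
vertex 3.321 -0.64 3.752
endloop
endfacet
facet normal 0.680 0.337 0.652
outer loop
vertex 3.321 -0.64 3.752
vertex 2.3 -1.274 5.144
vertex 3.251 -1.763 4.405
endloop
endfacet
facet normal 0.679 0.337 0.652
outer loop
vertex 2.37 -0.152 4.491
vertex 2.3 -1.274 5.144
vertex 3.321 -0.64 3.752
endloop
endfacet
facet normal -0.172 0.834 -0.525
outer loop
vertex 4.568 0.865 -4.576
vertex 3.638 0.972 -4.101
vertex 4.495 1.412 -3.683
endloop
endfacet
facet normal 0.983 0.183 -0.032
outer loop
vertex 4.568 0.865 -4.576
vertex 4.495 1.412 -3.683
vertex 4.792 -0.218 -3.895
endloop
endfacet
facet normal 0.983 0.183 -0.032
outer loop
vertex 4.792 -0.218 -3.895
vertex 4.495 1.412 -3.683
vertex 4.719 0.328 -3.001
endloop
endfacet
facet normal 0.173 -0.834 0.524
outer loop
vertex 4.792 -0.218 -3.895
vertex 4.719 0.328 -3.001
vertex 3.862 -0.112 -3.419
endloop
endfacet
facet normal -0.172 0.834 -0.524
outer loop
vertex 4.495 1.412 -3.683
vertex 3.638 0.972 -4.101
vertex 3.564 1.519 -3.207
endloop
endfacet
facet normal 0.431 0.543 0.721
outer loop
vertex 4.495 1.412 -3.683
vertex 3.564 1.519 -3.207
vertex 4.719 0.328 -3.001
endloop
endfacet
facet normal 0.431 0.542 0.721
outer loop
vertex 4.719 0.328 -3.001
vertex 3.564 1.519 -3.207
vertex 3.789 0.435 -2.526
endloop
endfacet
facet normal 0.172 -0.834 0.525
outer loop
vertex 4.719 0.328 -3.001
vertex 3.789 0.435 -2.526
vertex 3.862 -0.112 -3.419
endloop
endfacet
facet normal -0.173 0.834 -0.524
outer loop
vertex 3.564 1.519 -3.207
vertex 3.638 0.972 -4.101
vertex 2.708 1.078 -3.625
endloop
endfacet
facet normal -0.552 0.358 0.753
outer loop
vertex 3.564 1.519 -3.207
vertex 2.708 1.078 -3.625
vertex 3.789 0.435 -2.526
endloop
endfacet
facet normal -0.552 0.359 0.753
outer loop
vertex 3.789 0.435 -2.526
vertex 2.708 1.078 -3.625
vertex 2.932 -0.005 -2.944
endloop
endfacet
facet normal 0.172 -0.834 0.525
outer loop
vertex 3.789 0.435 -2.526
vertex 2.932 -0.005 -2.944
vertex 3.862 -0.112 -3.419
endloop
endfacet
facet normal -0.173 0.834 -0.524
outer loop
vertex 2.708 1.078 -3.625
vertex 3.638 0.972 -4.101
vertex 2.781 0.532 -4.519
endloop
endfacet
facet normal -0.983 -0.183 0.032
outer loop
vertex 2.708 1.078 -3.625
vertex 2.781 0.532 -4.519
vertex 2.932 -0.005 -2.944
endloop
endfacet
facet normal -0.983 -0.183 0.032
outer loop
vertex 2.932 -0.005 -2.944
vertex 2.781 0.532 -4.519
vertex 3.005 -0.552 -3.837
endloop
endfacet
facet normal 0.172 -0.834 0.525
outer loop
vertex 2.932 -0.005 -2.944
vertex 3.005 -0.552 -3.837
vertex 3.862 -0.112 -3.419
endloop
endfacet
facet normal -0.172 0.834 -0.525
outer loop
vertex 2.781 0.532 -4.519
vertex 3.638 0.972 -4.101
vertex 3.711 0.425 -4.994
endloop
endfacet
facet normal -0.431 -0.543 -0.721
outer loop
vertex 2.781 0.532 -4.519
vertex 3.711 0.425 -4.994
vertex 3.005 -0.552 -3.837
endloop
endfacet
facet normal -0.431 -0.542 -0.721
outer loop
vertex 3.005 -0.552 -3.837
vertex 3.711 0.425 -4.994
vertex 3.936 -0.659 -4.313
endloop
endfacet
facet normal 0.172 -0.834 0.524
outer loop
vertex 3.005 -0.552 -3.837
vertex 3.936 -0.659 -4.313
vertex 3.862 -0.112 -3.419
endloop
endfacet
facet normal -0.172 0.834 -0.525
outer loop
vertex 3.711 0.425 -4.994
vertex 3.638 0.972 -4.101
vertex 4.568 0.865 -4.576
endloop
endfacet
facet normal 0.551 -0.359 -0.753
outer loop
vertex 3.711 0.425 -4.994
vertex 4.568 0.865 -4.576
vertex 3.936 -0.659 -4.313
endloop
endfacet
facet normal 0.552 -0.359 -0.752
outer loop
vertex 3.936 -0.659 -4.313
vertex 4.568 0.865 -4.576
vertex 4.792 -0.218 -3.895
endloop
endfacet
facet normal 0.173 -0.834 0.524
outer loop
vertex 3.936 -0.659 -4.313
vertex 4.792 -0.218 -3.895
vertex 3.862 -0.112 -3.419
endloop
endfacet

endsolid


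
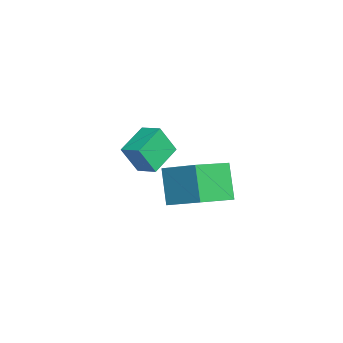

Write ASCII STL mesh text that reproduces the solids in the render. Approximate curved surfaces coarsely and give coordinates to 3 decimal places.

solid 
facet normal -0.656 -0.701 -0.279
outer loop
vertex -2.318 -5.039 -0.979
vertex -3.694 -4.022 -0.301
vertex -2.494 -4.277 -2.478
endloop
endfacet
facet normal 0.747 -0.553 -0.369
outer loop
vertex -1.746 -3.478 -2.159
vertex -2.318 -5.039 -0.979
vertex -2.494 -4.277 -2.478
endloop
endfacet
facet normal -0.656 -0.701 -0.279
outer loop
vertex -2.494 -4.277 -2.478
vertex -3.694 -4.022 -0.301
vertex -3.87 -3.261 -1.799
endloop
endfacet
facet normal -0.104 0.451 -0.886
outer loop
vertex -3.87 -3.261 -1.799
vertex -1.746 -3.478 -2.159
vertex -2.494 -4.277 -2.478
endloop
endfacet
facet normal 0.104 -0.451 0.887
outer loop
vertex -2.318 -5.039 -0.979
vertex -2.946 -3.223 0.018
vertex -3.694 -4.022 -0.301
endloop
endfacet
facet normal 0.748 -0.553 -0.369
outer loop
vertex -1.57 -4.239 -0.661
vertex -2.318 -5.039 -0.979
vertex -1.746 -3.478 -2.159
endloop
endfacet
facet normal 0.105 -0.450 0.887
outer loop
vertex -1.57 -4.239 -0.661
vertex -2.946 -3.223 0.018
vertex -2.318 -5.039 -0.979
endloop
endfacet
facet normal -0.747 0.553 0.369
outer loop
vertex -3.694 -4.022 -0.301
vertex -2.946 -3.223 0.018
vertex -3.87 -3.261 -1.799
endloop
endfacet
facet normal -0.104 0.450 -0.887
outer loop
vertex -3.122 -2.461 -1.481
vertex -1.746 -3.478 -2.159
vertex -3.87 -3.261 -1.799
endloop
endfacet
facet normal -0.748 0.552 0.369
outer loop
vertex -3.87 -3.261 -1.799
vertex -2.946 -3.223 0.018
vertex -3.122 -2.461 -1.481
endloop
endfacet
facet normal 0.656 0.701 0.279
outer loop
vertex -3.122 -2.461 -1.481
vertex -1.57 -4.239 -0.661
vertex -1.746 -3.478 -2.159
endloop
endfacet
facet normal 0.656 0.701 0.280
outer loop
vertex -2.946 -3.223 0.018
vertex -1.57 -4.239 -0.661
vertex -3.122 -2.461 -1.481
endloop
endfacet
facet normal -0.584 -0.696 -0.417
outer loop
vertex 1.363 -3.346 -0.176
vertex -0.009 -1.783 -0.864
vertex 2.401 -3.19 -1.89
endloop
endfacet
facet normal 0.626 -0.713 0.314
outer loop
vertex 3.569 -1.797 -1.056
vertex 1.363 -3.346 -0.176
vertex 2.401 -3.19 -1.89
endloop
endfacet
facet normal -0.584 -0.696 -0.417
outer loop
vertex 2.401 -3.19 -1.89
vertex -0.009 -1.783 -0.864
vertex 1.029 -1.627 -2.578
endloop
endfacet
facet normal 0.516 0.078 -0.853
outer loop
vertex 1.029 -1.627 -2.578
vertex 3.569 -1.797 -1.056
vertex 2.401 -3.19 -1.89
endloop
endfacet
facet normal -0.516 -0.078 0.853
outer loop
vertex 1.363 -3.346 -0.176
vertex 1.159 -0.39 -0.03
vertex -0.009 -1.783 -0.864
endloop
endfacet
facet normal 0.626 -0.713 0.314
outer loop
vertex 2.531 -1.953 0.658
vertex 1.363 -3.346 -0.176
vertex 3.569 -1.797 -1.056
endloop
endfacet
facet normal -0.516 -0.078 0.853
outer loop
vertex 2.531 -1.953 0.658
vertex 1.159 -0.39 -0.03
vertex 1.363 -3.346 -0.176
endloop
endfacet
facet normal -0.626 0.713 -0.314
outer loop
vertex -0.009 -1.783 -0.864
vertex 1.159 -0.39 -0.03
vertex 1.029 -1.627 -2.578
endloop
endfacet
facet normal 0.516 0.078 -0.853
outer loop
vertex 2.197 -0.234 -1.744
vertex 3.569 -1.797 -1.056
vertex 1.029 -1.627 -2.578
endloop
endfacet
facet normal -0.626 0.713 -0.314
outer loop
vertex 1.029 -1.627 -2.578
vertex 1.159 -0.39 -0.03
vertex 2.197 -0.234 -1.744
endloop
endfacet
facet normal 0.584 0.696 0.417
outer loop
vertex 2.197 -0.234 -1.744
vertex 2.531 -1.953 0.658
vertex 3.569 -1.797 -1.056
endloop
endfacet
facet normal 0.584 0.696 0.417
outer loop
vertex 1.159 -0.39 -0.03
vertex 2.531 -1.953 0.658
vertex 2.197 -0.234 -1.744
endloop
endfacet

endsolid


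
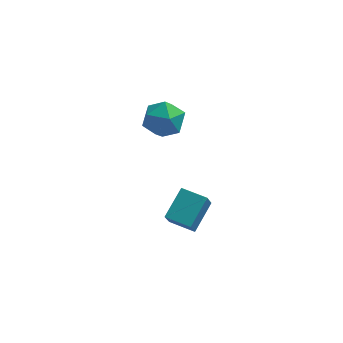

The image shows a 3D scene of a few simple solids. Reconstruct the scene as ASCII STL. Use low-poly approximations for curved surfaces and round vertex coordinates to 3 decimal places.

solid 
facet normal -0.934 0.339 0.117
outer loop
vertex 1.396 0.338 -2.873
vertex 2.061 1.814 -1.839
vertex 1.527 1.104 -4.049
endloop
endfacet
facet normal -0.346 -0.768 -0.539
outer loop
vertex 2.899 0.606 -4.221
vertex 1.396 0.338 -2.873
vertex 1.527 1.104 -4.049
endloop
endfacet
facet normal -0.934 0.338 0.117
outer loop
vertex 1.527 1.104 -4.049
vertex 2.061 1.814 -1.839
vertex 2.191 2.579 -3.016
endloop
endfacet
facet normal 0.092 0.543 -0.835
outer loop
vertex 2.191 2.579 -3.016
vertex 2.899 0.606 -4.221
vertex 1.527 1.104 -4.049
endloop
endfacet
facet normal -0.092 -0.543 0.835
outer loop
vertex 1.396 0.338 -2.873
vertex 3.433 1.316 -2.011
vertex 2.061 1.814 -1.839
endloop
endfacet
facet normal -0.345 -0.769 -0.538
outer loop
vertex 2.769 -0.159 -3.044
vertex 1.396 0.338 -2.873
vertex 2.899 0.606 -4.221
endloop
endfacet
facet normal -0.093 -0.543 0.835
outer loop
vertex 2.769 -0.159 -3.044
vertex 3.433 1.316 -2.011
vertex 1.396 0.338 -2.873
endloop
endfacet
facet normal 0.346 0.769 0.538
outer loop
vertex 2.061 1.814 -1.839
vertex 3.433 1.316 -2.011
vertex 2.191 2.579 -3.016
endloop
endfacet
facet normal 0.093 0.543 -0.835
outer loop
vertex 3.564 2.082 -3.187
vertex 2.899 0.606 -4.221
vertex 2.191 2.579 -3.016
endloop
endfacet
facet normal 0.345 0.768 0.539
outer loop
vertex 2.191 2.579 -3.016
vertex 3.433 1.316 -2.011
vertex 3.564 2.082 -3.187
endloop
endfacet
facet normal 0.934 -0.339 -0.117
outer loop
vertex 3.564 2.082 -3.187
vertex 2.769 -0.159 -3.044
vertex 2.899 0.606 -4.221
endloop
endfacet
facet normal 0.934 -0.339 -0.117
outer loop
vertex 3.433 1.316 -2.011
vertex 2.769 -0.159 -3.044
vertex 3.564 2.082 -3.187
endloop
endfacet
facet normal -0.361 0.931 -0.061
outer loop
vertex 0.69 3.276 2.296
vertex 0.225 3.169 3.419
vertex 1.356 3.598 3.266
endloop
endfacet
facet normal 0.235 0.863 -0.448
outer loop
vertex 0.69 3.276 2.296
vertex 1.356 3.598 3.266
vertex 1.872 2.981 2.349
endloop
endfacet
facet normal 0.128 0.346 -0.929
outer loop
vertex 0.69 3.276 2.296
vertex 1.872 2.981 2.349
vertex 1.06 2.171 1.935
endloop
endfacet
facet normal -0.534 0.095 -0.840
outer loop
vertex 0.69 3.276 2.296
vertex 1.06 2.171 1.935
vertex 0.042 2.287 2.596
endloop
endfacet
facet normal -0.837 0.456 -0.303
outer loop
vertex 0.69 3.276 2.296
vertex 0.042 2.287 2.596
vertex 0.225 3.169 3.419
endloop
endfacet
facet normal 0.758 0.652 -0.012
outer loop
vertex 1.872 2.981 2.349
vertex 1.356 3.598 3.266
vertex 2.138 2.693 3.504
endloop
endfacet
facet normal -0.206 0.762 0.614
outer loop
vertex 1.356 3.598 3.266
vertex 0.225 3.169 3.419
vertex 1.12 2.809 4.165
endloop
endfacet
facet normal -0.975 -0.006 0.223
outer loop
vertex 0.225 3.169 3.419
vertex 0.042 2.287 2.596
vertex 0.308 1.999 3.751
endloop
endfacet
facet normal -0.486 -0.590 -0.645
outer loop
vertex 0.042 2.287 2.596
vertex 1.06 2.171 1.935
vertex 0.824 1.382 2.834
endloop
endfacet
facet normal 0.585 -0.183 -0.790
outer loop
vertex 1.06 2.171 1.935
vertex 1.872 2.981 2.349
vertex 1.955 1.811 2.681
endloop
endfacet
facet normal 0.534 -0.095 0.840
outer loop
vertex 1.49 1.704 3.804
vertex 2.138 2.693 3.504
vertex 1.12 2.809 4.165
endloop
endfacet
facet normal -0.128 -0.346 0.929
outer loop
vertex 1.49 1.704 3.804
vertex 1.12 2.809 4.165
vertex 0.308 1.999 3.751
endloop
endfacet
facet normal -0.235 -0.863 0.448
outer loop
vertex 1.49 1.704 3.804
vertex 0.308 1.999 3.751
vertex 0.824 1.382 2.834
endloop
endfacet
facet normal 0.361 -0.931 0.061
outer loop
vertex 1.49 1.704 3.804
vertex 0.824 1.382 2.834
vertex 1.955 1.811 2.681
endloop
endfacet
facet normal 0.837 -0.456 0.303
outer loop
vertex 1.49 1.704 3.804
vertex 1.955 1.811 2.681
vertex 2.138 2.693 3.504
endloop
endfacet
facet normal 0.486 0.590 0.645
outer loop
vertex 1.12 2.809 4.165
vertex 2.138 2.693 3.504
vertex 1.356 3.598 3.266
endloop
endfacet
facet normal -0.585 0.183 0.790
outer loop
vertex 0.308 1.999 3.751
vertex 1.12 2.809 4.165
vertex 0.225 3.169 3.419
endloop
endfacet
facet normal -0.758 -0.652 0.012
outer loop
vertex 0.824 1.382 2.834
vertex 0.308 1.999 3.751
vertex 0.042 2.287 2.596
endloop
endfacet
facet normal 0.206 -0.762 -0.614
outer loop
vertex 1.955 1.811 2.681
vertex 0.824 1.382 2.834
vertex 1.06 2.171 1.935
endloop
endfacet
facet normal 0.975 0.006 -0.223
outer loop
vertex 2.138 2.693 3.504
vertex 1.955 1.811 2.681
vertex 1.872 2.981 2.349
endloop
endfacet

endsolid


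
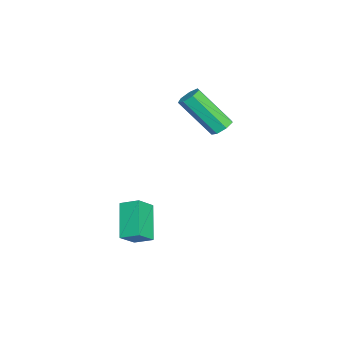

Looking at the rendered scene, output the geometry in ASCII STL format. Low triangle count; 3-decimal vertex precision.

solid 
facet normal 0.103 0.648 -0.755
outer loop
vertex -2.555 2.135 1.067
vertex -3.064 2.274 1.117
vertex -2.639 2.484 1.355
endloop
endfacet
facet normal 0.978 0.073 0.197
outer loop
vertex -2.555 2.135 1.067
vertex -2.639 2.484 1.355
vertex -2.767 0.806 2.613
endloop
endfacet
facet normal 0.977 0.074 0.198
outer loop
vertex -2.767 0.806 2.613
vertex -2.639 2.484 1.355
vertex -2.852 1.155 2.901
endloop
endfacet
facet normal -0.104 -0.648 0.755
outer loop
vertex -2.767 0.806 2.613
vertex -2.852 1.155 2.901
vertex -3.276 0.946 2.663
endloop
endfacet
facet normal 0.103 0.648 -0.755
outer loop
vertex -2.639 2.484 1.355
vertex -3.064 2.274 1.117
vertex -3.043 2.675 1.464
endloop
endfacet
facet normal 0.467 0.638 0.613
outer loop
vertex -2.639 2.484 1.355
vertex -3.043 2.675 1.464
vertex -2.852 1.155 2.901
endloop
endfacet
facet normal 0.467 0.638 0.613
outer loop
vertex -2.852 1.155 2.901
vertex -3.043 2.675 1.464
vertex -3.256 1.346 3.01
endloop
endfacet
facet normal -0.103 -0.649 0.754
outer loop
vertex -2.852 1.155 2.901
vertex -3.256 1.346 3.01
vertex -3.276 0.946 2.663
endloop
endfacet
facet normal 0.104 0.648 -0.755
outer loop
vertex -3.043 2.675 1.464
vertex -3.064 2.274 1.117
vertex -3.463 2.564 1.311
endloop
endfacet
facet normal -0.397 0.722 0.566
outer loop
vertex -3.043 2.675 1.464
vertex -3.463 2.564 1.311
vertex -3.256 1.346 3.01
endloop
endfacet
facet normal -0.398 0.722 0.566
outer loop
vertex -3.256 1.346 3.01
vertex -3.463 2.564 1.311
vertex -3.675 1.235 2.857
endloop
endfacet
facet normal -0.103 -0.649 0.754
outer loop
vertex -3.256 1.346 3.01
vertex -3.675 1.235 2.857
vertex -3.276 0.946 2.663
endloop
endfacet
facet normal 0.105 0.649 -0.754
outer loop
vertex -3.463 2.564 1.311
vertex -3.064 2.274 1.117
vertex -3.582 2.236 1.012
endloop
endfacet
facet normal -0.960 0.263 0.094
outer loop
vertex -3.463 2.564 1.311
vertex -3.582 2.236 1.012
vertex -3.675 1.235 2.857
endloop
endfacet
facet normal -0.960 0.263 0.094
outer loop
vertex -3.675 1.235 2.857
vertex -3.582 2.236 1.012
vertex -3.794 0.907 2.559
endloop
endfacet
facet normal -0.103 -0.648 0.754
outer loop
vertex -3.675 1.235 2.857
vertex -3.794 0.907 2.559
vertex -3.276 0.946 2.663
endloop
endfacet
facet normal 0.105 0.648 -0.754
outer loop
vertex -3.582 2.236 1.012
vertex -3.064 2.274 1.117
vertex -3.311 1.936 0.792
endloop
endfacet
facet normal -0.802 -0.395 -0.449
outer loop
vertex -3.582 2.236 1.012
vertex -3.311 1.936 0.792
vertex -3.794 0.907 2.559
endloop
endfacet
facet normal -0.802 -0.395 -0.449
outer loop
vertex -3.794 0.907 2.559
vertex -3.311 1.936 0.792
vertex -3.523 0.607 2.339
endloop
endfacet
facet normal -0.103 -0.647 0.755
outer loop
vertex -3.794 0.907 2.559
vertex -3.523 0.607 2.339
vertex -3.276 0.946 2.663
endloop
endfacet
facet normal 0.105 0.648 -0.754
outer loop
vertex -3.311 1.936 0.792
vertex -3.064 2.274 1.117
vertex -2.854 1.891 0.817
endloop
endfacet
facet normal -0.039 -0.755 -0.654
outer loop
vertex -3.311 1.936 0.792
vertex -2.854 1.891 0.817
vertex -3.523 0.607 2.339
endloop
endfacet
facet normal -0.038 -0.755 -0.654
outer loop
vertex -3.523 0.607 2.339
vertex -2.854 1.891 0.817
vertex -3.066 0.563 2.363
endloop
endfacet
facet normal -0.102 -0.647 0.755
outer loop
vertex -3.523 0.607 2.339
vertex -3.066 0.563 2.363
vertex -3.276 0.946 2.663
endloop
endfacet
facet normal 0.103 0.648 -0.755
outer loop
vertex -2.854 1.891 0.817
vertex -3.064 2.274 1.117
vertex -2.555 2.135 1.067
endloop
endfacet
facet normal 0.753 -0.547 -0.367
outer loop
vertex -2.854 1.891 0.817
vertex -2.555 2.135 1.067
vertex -3.066 0.563 2.363
endloop
endfacet
facet normal 0.752 -0.547 -0.367
outer loop
vertex -3.066 0.563 2.363
vertex -2.555 2.135 1.067
vertex -2.767 0.806 2.613
endloop
endfacet
facet normal -0.104 -0.648 0.754
outer loop
vertex -3.066 0.563 2.363
vertex -2.767 0.806 2.613
vertex -3.276 0.946 2.663
endloop
endfacet
facet normal -0.620 0.434 -0.654
outer loop
vertex 0.627 0.149 -1.051
vertex 1.857 0.346 -2.087
vertex 0.463 -0.592 -1.387
endloop
endfacet
facet normal -0.759 -0.122 0.639
outer loop
vertex 1.083 -1.026 -0.733
vertex 0.627 0.149 -1.051
vertex 0.463 -0.592 -1.387
endloop
endfacet
facet normal -0.620 0.433 -0.654
outer loop
vertex 0.463 -0.592 -1.387
vertex 1.857 0.346 -2.087
vertex 1.693 -0.396 -2.423
endloop
endfacet
facet normal -0.198 -0.893 -0.404
outer loop
vertex 1.693 -0.396 -2.423
vertex 1.083 -1.026 -0.733
vertex 0.463 -0.592 -1.387
endloop
endfacet
facet normal 0.198 0.893 0.405
outer loop
vertex 0.627 0.149 -1.051
vertex 2.477 -0.088 -1.433
vertex 1.857 0.346 -2.087
endloop
endfacet
facet normal -0.759 -0.122 0.639
outer loop
vertex 1.247 -0.284 -0.397
vertex 0.627 0.149 -1.051
vertex 1.083 -1.026 -0.733
endloop
endfacet
facet normal 0.198 0.893 0.404
outer loop
vertex 1.247 -0.284 -0.397
vertex 2.477 -0.088 -1.433
vertex 0.627 0.149 -1.051
endloop
endfacet
facet normal 0.759 0.122 -0.639
outer loop
vertex 1.857 0.346 -2.087
vertex 2.477 -0.088 -1.433
vertex 1.693 -0.396 -2.423
endloop
endfacet
facet normal -0.197 -0.893 -0.404
outer loop
vertex 2.313 -0.829 -1.769
vertex 1.083 -1.026 -0.733
vertex 1.693 -0.396 -2.423
endloop
endfacet
facet normal 0.759 0.122 -0.639
outer loop
vertex 1.693 -0.396 -2.423
vertex 2.477 -0.088 -1.433
vertex 2.313 -0.829 -1.769
endloop
endfacet
facet normal 0.620 -0.433 0.654
outer loop
vertex 2.313 -0.829 -1.769
vertex 1.247 -0.284 -0.397
vertex 1.083 -1.026 -0.733
endloop
endfacet
facet normal 0.620 -0.434 0.654
outer loop
vertex 2.477 -0.088 -1.433
vertex 1.247 -0.284 -0.397
vertex 2.313 -0.829 -1.769
endloop
endfacet

endsolid


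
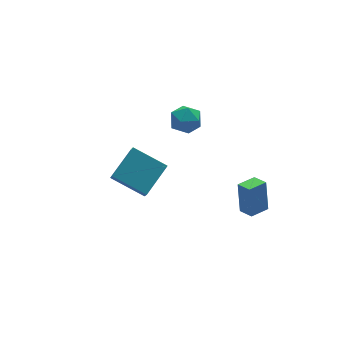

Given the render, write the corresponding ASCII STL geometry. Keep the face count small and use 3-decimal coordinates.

solid 
facet normal -0.855 0.513 -0.075
outer loop
vertex 1.199 1.013 0.505
vertex 0.686 0.175 0.618
vertex 0.938 0.711 1.409
endloop
endfacet
facet normal -0.340 0.917 0.208
outer loop
vertex 1.199 1.013 0.505
vertex 0.938 0.711 1.409
vertex 1.841 1.081 1.252
endloop
endfacet
facet normal 0.200 0.945 -0.258
outer loop
vertex 1.199 1.013 0.505
vertex 1.841 1.081 1.252
vertex 2.147 0.774 0.364
endloop
endfacet
facet normal 0.017 0.558 -0.829
outer loop
vertex 1.199 1.013 0.505
vertex 2.147 0.774 0.364
vertex 1.434 0.214 -0.028
endloop
endfacet
facet normal -0.634 0.291 -0.716
outer loop
vertex 1.199 1.013 0.505
vertex 1.434 0.214 -0.028
vertex 0.686 0.175 0.618
endloop
endfacet
facet normal -0.104 0.593 0.798
outer loop
vertex 1.841 1.081 1.252
vertex 0.938 0.711 1.409
vertex 1.726 0.286 1.828
endloop
endfacet
facet normal -0.938 -0.062 0.341
outer loop
vertex 0.938 0.711 1.409
vertex 0.686 0.175 0.618
vertex 1.013 -0.274 1.436
endloop
endfacet
facet normal -0.580 -0.421 -0.697
outer loop
vertex 0.686 0.175 0.618
vertex 1.434 0.214 -0.028
vertex 1.319 -0.581 0.548
endloop
endfacet
facet normal 0.474 0.012 -0.880
outer loop
vertex 1.434 0.214 -0.028
vertex 2.147 0.774 0.364
vertex 2.222 -0.211 0.391
endloop
endfacet
facet normal 0.768 0.639 0.044
outer loop
vertex 2.147 0.774 0.364
vertex 1.841 1.081 1.252
vertex 2.474 0.325 1.182
endloop
endfacet
facet normal -0.017 -0.558 0.829
outer loop
vertex 1.961 -0.513 1.295
vertex 1.726 0.286 1.828
vertex 1.013 -0.274 1.436
endloop
endfacet
facet normal -0.200 -0.945 0.258
outer loop
vertex 1.961 -0.513 1.295
vertex 1.013 -0.274 1.436
vertex 1.319 -0.581 0.548
endloop
endfacet
facet normal 0.340 -0.917 -0.208
outer loop
vertex 1.961 -0.513 1.295
vertex 1.319 -0.581 0.548
vertex 2.222 -0.211 0.391
endloop
endfacet
facet normal 0.855 -0.513 0.075
outer loop
vertex 1.961 -0.513 1.295
vertex 2.222 -0.211 0.391
vertex 2.474 0.325 1.182
endloop
endfacet
facet normal 0.634 -0.291 0.716
outer loop
vertex 1.961 -0.513 1.295
vertex 2.474 0.325 1.182
vertex 1.726 0.286 1.828
endloop
endfacet
facet normal -0.474 -0.012 0.880
outer loop
vertex 1.013 -0.274 1.436
vertex 1.726 0.286 1.828
vertex 0.938 0.711 1.409
endloop
endfacet
facet normal -0.768 -0.639 -0.044
outer loop
vertex 1.319 -0.581 0.548
vertex 1.013 -0.274 1.436
vertex 0.686 0.175 0.618
endloop
endfacet
facet normal 0.104 -0.593 -0.798
outer loop
vertex 2.222 -0.211 0.391
vertex 1.319 -0.581 0.548
vertex 1.434 0.214 -0.028
endloop
endfacet
facet normal 0.938 0.062 -0.341
outer loop
vertex 2.474 0.325 1.182
vertex 2.222 -0.211 0.391
vertex 2.147 0.774 0.364
endloop
endfacet
facet normal 0.580 0.421 0.697
outer loop
vertex 1.726 0.286 1.828
vertex 2.474 0.325 1.182
vertex 1.841 1.081 1.252
endloop
endfacet
facet normal -0.966 -0.218 0.138
outer loop
vertex 3.131 -4.08 -2.104
vertex 2.903 -3.223 -2.349
vertex 2.997 -4.638 -3.926
endloop
endfacet
facet normal 0.248 -0.931 0.267
outer loop
vertex 4.157 -4.377 -4.091
vertex 3.131 -4.08 -2.104
vertex 2.997 -4.638 -3.926
endloop
endfacet
facet normal -0.966 -0.218 0.138
outer loop
vertex 2.997 -4.638 -3.926
vertex 2.903 -3.223 -2.349
vertex 2.769 -3.781 -4.171
endloop
endfacet
facet normal -0.070 -0.291 -0.954
outer loop
vertex 2.769 -3.781 -4.171
vertex 4.157 -4.377 -4.091
vertex 2.997 -4.638 -3.926
endloop
endfacet
facet normal 0.070 0.291 0.954
outer loop
vertex 3.131 -4.08 -2.104
vertex 4.063 -2.962 -2.514
vertex 2.903 -3.223 -2.349
endloop
endfacet
facet normal 0.248 -0.931 0.267
outer loop
vertex 4.291 -3.819 -2.269
vertex 3.131 -4.08 -2.104
vertex 4.157 -4.377 -4.091
endloop
endfacet
facet normal 0.070 0.291 0.954
outer loop
vertex 4.291 -3.819 -2.269
vertex 4.063 -2.962 -2.514
vertex 3.131 -4.08 -2.104
endloop
endfacet
facet normal -0.248 0.931 -0.267
outer loop
vertex 2.903 -3.223 -2.349
vertex 4.063 -2.962 -2.514
vertex 2.769 -3.781 -4.171
endloop
endfacet
facet normal -0.070 -0.291 -0.954
outer loop
vertex 3.929 -3.52 -4.336
vertex 4.157 -4.377 -4.091
vertex 2.769 -3.781 -4.171
endloop
endfacet
facet normal -0.248 0.931 -0.267
outer loop
vertex 2.769 -3.781 -4.171
vertex 4.063 -2.962 -2.514
vertex 3.929 -3.52 -4.336
endloop
endfacet
facet normal 0.966 0.218 -0.138
outer loop
vertex 3.929 -3.52 -4.336
vertex 4.291 -3.819 -2.269
vertex 4.157 -4.377 -4.091
endloop
endfacet
facet normal 0.966 0.218 -0.138
outer loop
vertex 4.063 -2.962 -2.514
vertex 4.291 -3.819 -2.269
vertex 3.929 -3.52 -4.336
endloop
endfacet
facet normal -0.593 0.704 0.390
outer loop
vertex -4.525 -3.497 2.371
vertex -2.956 -2.705 3.326
vertex -4.305 -2.784 1.418
endloop
endfacet
facet normal -0.785 -0.396 -0.477
outer loop
vertex -3.084 -4.235 0.614
vertex -4.525 -3.497 2.371
vertex -4.305 -2.784 1.418
endloop
endfacet
facet normal -0.593 0.704 0.390
outer loop
vertex -4.305 -2.784 1.418
vertex -2.956 -2.705 3.326
vertex -2.736 -1.992 2.373
endloop
endfacet
facet normal 0.182 0.589 -0.787
outer loop
vertex -2.736 -1.992 2.373
vertex -3.084 -4.235 0.614
vertex -4.305 -2.784 1.418
endloop
endfacet
facet normal -0.182 -0.589 0.787
outer loop
vertex -4.525 -3.497 2.371
vertex -1.735 -4.156 2.522
vertex -2.956 -2.705 3.326
endloop
endfacet
facet normal -0.785 -0.396 -0.477
outer loop
vertex -3.304 -4.948 1.567
vertex -4.525 -3.497 2.371
vertex -3.084 -4.235 0.614
endloop
endfacet
facet normal -0.182 -0.589 0.787
outer loop
vertex -3.304 -4.948 1.567
vertex -1.735 -4.156 2.522
vertex -4.525 -3.497 2.371
endloop
endfacet
facet normal 0.785 0.396 0.477
outer loop
vertex -2.956 -2.705 3.326
vertex -1.735 -4.156 2.522
vertex -2.736 -1.992 2.373
endloop
endfacet
facet normal 0.182 0.589 -0.787
outer loop
vertex -1.515 -3.443 1.569
vertex -3.084 -4.235 0.614
vertex -2.736 -1.992 2.373
endloop
endfacet
facet normal 0.785 0.396 0.477
outer loop
vertex -2.736 -1.992 2.373
vertex -1.735 -4.156 2.522
vertex -1.515 -3.443 1.569
endloop
endfacet
facet normal 0.593 -0.704 -0.390
outer loop
vertex -1.515 -3.443 1.569
vertex -3.304 -4.948 1.567
vertex -3.084 -4.235 0.614
endloop
endfacet
facet normal 0.593 -0.704 -0.390
outer loop
vertex -1.735 -4.156 2.522
vertex -3.304 -4.948 1.567
vertex -1.515 -3.443 1.569
endloop
endfacet

endsolid


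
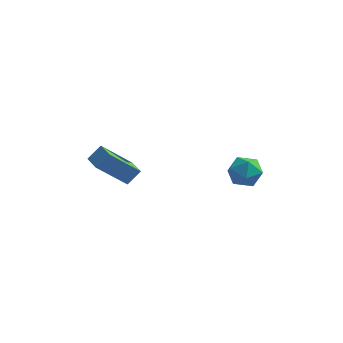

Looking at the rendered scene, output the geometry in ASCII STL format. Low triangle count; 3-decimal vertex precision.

solid 
facet normal -0.623 0.777 -0.090
outer loop
vertex -2.79 -1.399 4.503
vertex -1.532 -0.569 2.955
vertex -3.296 -1.883 3.832
endloop
endfacet
facet normal -0.582 -0.384 0.716
outer loop
vertex -2.648 -2.691 3.925
vertex -2.79 -1.399 4.503
vertex -3.296 -1.883 3.832
endloop
endfacet
facet normal -0.623 0.777 -0.090
outer loop
vertex -3.296 -1.883 3.832
vertex -1.532 -0.569 2.955
vertex -2.038 -1.053 2.284
endloop
endfacet
facet normal -0.522 -0.499 -0.692
outer loop
vertex -2.038 -1.053 2.284
vertex -2.648 -2.691 3.925
vertex -3.296 -1.883 3.832
endloop
endfacet
facet normal 0.522 0.499 0.692
outer loop
vertex -2.79 -1.399 4.503
vertex -0.884 -1.377 3.048
vertex -1.532 -0.569 2.955
endloop
endfacet
facet normal -0.582 -0.384 0.716
outer loop
vertex -2.142 -2.207 4.596
vertex -2.79 -1.399 4.503
vertex -2.648 -2.691 3.925
endloop
endfacet
facet normal 0.522 0.499 0.692
outer loop
vertex -2.142 -2.207 4.596
vertex -0.884 -1.377 3.048
vertex -2.79 -1.399 4.503
endloop
endfacet
facet normal 0.582 0.384 -0.716
outer loop
vertex -1.532 -0.569 2.955
vertex -0.884 -1.377 3.048
vertex -2.038 -1.053 2.284
endloop
endfacet
facet normal -0.522 -0.499 -0.692
outer loop
vertex -1.39 -1.861 2.377
vertex -2.648 -2.691 3.925
vertex -2.038 -1.053 2.284
endloop
endfacet
facet normal 0.582 0.384 -0.716
outer loop
vertex -2.038 -1.053 2.284
vertex -0.884 -1.377 3.048
vertex -1.39 -1.861 2.377
endloop
endfacet
facet normal 0.623 -0.777 0.090
outer loop
vertex -1.39 -1.861 2.377
vertex -2.142 -2.207 4.596
vertex -2.648 -2.691 3.925
endloop
endfacet
facet normal 0.623 -0.777 0.090
outer loop
vertex -0.884 -1.377 3.048
vertex -2.142 -2.207 4.596
vertex -1.39 -1.861 2.377
endloop
endfacet
facet normal -0.746 0.656 0.116
outer loop
vertex 3.394 1.436 2.302
vertex 2.762 0.718 2.296
vertex 3.146 1.009 3.122
endloop
endfacet
facet normal -0.148 0.895 0.421
outer loop
vertex 3.394 1.436 2.302
vertex 3.146 1.009 3.122
vertex 4.061 1.237 2.959
endloop
endfacet
facet normal 0.359 0.930 -0.082
outer loop
vertex 3.394 1.436 2.302
vertex 4.061 1.237 2.959
vertex 4.242 1.085 2.031
endloop
endfacet
facet normal 0.071 0.712 -0.699
outer loop
vertex 3.394 1.436 2.302
vertex 4.242 1.085 2.031
vertex 3.439 0.764 1.622
endloop
endfacet
facet normal -0.611 0.543 -0.577
outer loop
vertex 3.394 1.436 2.302
vertex 3.439 0.764 1.622
vertex 2.762 0.718 2.296
endloop
endfacet
facet normal 0.058 0.415 0.908
outer loop
vertex 4.061 1.237 2.959
vertex 3.146 1.009 3.122
vertex 3.841 0.396 3.358
endloop
endfacet
facet normal -0.910 0.029 0.413
outer loop
vertex 3.146 1.009 3.122
vertex 2.762 0.718 2.296
vertex 3.038 0.075 2.949
endloop
endfacet
facet normal -0.692 -0.154 -0.705
outer loop
vertex 2.762 0.718 2.296
vertex 3.439 0.764 1.622
vertex 3.219 -0.077 2.021
endloop
endfacet
facet normal 0.412 0.120 -0.903
outer loop
vertex 3.439 0.764 1.622
vertex 4.242 1.085 2.031
vertex 4.134 0.151 1.858
endloop
endfacet
facet normal 0.877 0.472 0.094
outer loop
vertex 4.242 1.085 2.031
vertex 4.061 1.237 2.959
vertex 4.518 0.442 2.684
endloop
endfacet
facet normal -0.071 -0.712 0.699
outer loop
vertex 3.886 -0.276 2.678
vertex 3.841 0.396 3.358
vertex 3.038 0.075 2.949
endloop
endfacet
facet normal -0.359 -0.930 0.082
outer loop
vertex 3.886 -0.276 2.678
vertex 3.038 0.075 2.949
vertex 3.219 -0.077 2.021
endloop
endfacet
facet normal 0.148 -0.895 -0.421
outer loop
vertex 3.886 -0.276 2.678
vertex 3.219 -0.077 2.021
vertex 4.134 0.151 1.858
endloop
endfacet
facet normal 0.746 -0.656 -0.116
outer loop
vertex 3.886 -0.276 2.678
vertex 4.134 0.151 1.858
vertex 4.518 0.442 2.684
endloop
endfacet
facet normal 0.611 -0.543 0.577
outer loop
vertex 3.886 -0.276 2.678
vertex 4.518 0.442 2.684
vertex 3.841 0.396 3.358
endloop
endfacet
facet normal -0.412 -0.120 0.903
outer loop
vertex 3.038 0.075 2.949
vertex 3.841 0.396 3.358
vertex 3.146 1.009 3.122
endloop
endfacet
facet normal -0.877 -0.472 -0.094
outer loop
vertex 3.219 -0.077 2.021
vertex 3.038 0.075 2.949
vertex 2.762 0.718 2.296
endloop
endfacet
facet normal -0.058 -0.415 -0.908
outer loop
vertex 4.134 0.151 1.858
vertex 3.219 -0.077 2.021
vertex 3.439 0.764 1.622
endloop
endfacet
facet normal 0.910 -0.029 -0.413
outer loop
vertex 4.518 0.442 2.684
vertex 4.134 0.151 1.858
vertex 4.242 1.085 2.031
endloop
endfacet
facet normal 0.692 0.154 0.705
outer loop
vertex 3.841 0.396 3.358
vertex 4.518 0.442 2.684
vertex 4.061 1.237 2.959
endloop
endfacet

endsolid
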